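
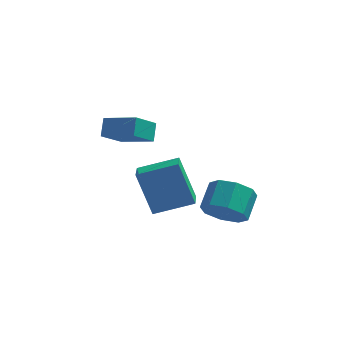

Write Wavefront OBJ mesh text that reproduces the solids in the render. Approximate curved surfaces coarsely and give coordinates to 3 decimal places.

v 2.532 -3.112 0.599
v 3.409 -3.155 0.363
v 3.626 -2.151 0.984
v 2.748 -2.108 1.221
v 3.028 -2.791 -0.092
v 3.245 -1.787 0.529
v 2.356 -2.615 -0.142
v 2.573 -1.611 0.479
v 1.787 -2.73 0.242
v 2.004 -1.726 0.863
v 1.654 -3.069 0.836
v 1.871 -2.065 1.457
v 2.035 -3.433 1.291
v 2.252 -2.429 1.912
v 2.707 -3.609 1.341
v 2.924 -2.605 1.962
v 3.276 -3.494 0.957
v 3.493 -2.49 1.578
v 0.128 -4.34 1.27
v -0.542 -3.892 2.98
v 0.043 -3.511 1.02
v -0.627 -3.063 2.73
v 1.607 -4.037 1.77
v 0.937 -3.589 3.48
v 1.522 -3.208 1.52
v 0.852 -2.76 3.23
v -1.91 1.015 1.152
v -2.536 0.218 1.965
v -1.904 1.627 1.756
v -2.531 0.83 2.569
v -0.569 0.49 1.671
v -1.196 -0.307 2.484
v -0.564 1.102 2.275
v -1.19 0.305 3.088
f 2 1 5
f 2 5 3
f 3 5 6
f 3 6 4
f 5 1 7
f 5 7 6
f 6 7 8
f 6 8 4
f 7 1 9
f 7 9 8
f 8 9 10
f 8 10 4
f 9 1 11
f 9 11 10
f 10 11 12
f 10 12 4
f 11 1 13
f 11 13 12
f 12 13 14
f 12 14 4
f 13 1 15
f 13 15 14
f 14 15 16
f 14 16 4
f 15 1 17
f 15 17 16
f 16 17 18
f 16 18 4
f 17 1 2
f 17 2 18
f 18 2 3
f 18 3 4
f 20 22 19
f 23 20 19
f 19 22 21
f 21 23 19
f 20 26 22
f 24 20 23
f 24 26 20
f 22 26 21
f 25 23 21
f 21 26 25
f 25 24 23
f 26 24 25
f 28 30 27
f 31 28 27
f 27 30 29
f 29 31 27
f 28 34 30
f 32 28 31
f 32 34 28
f 30 34 29
f 33 31 29
f 29 34 33
f 33 32 31
f 34 32 33



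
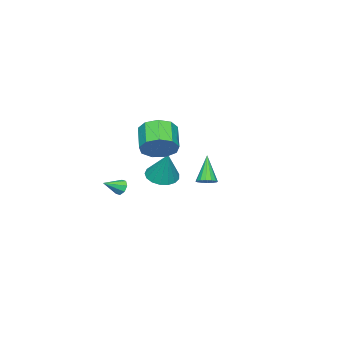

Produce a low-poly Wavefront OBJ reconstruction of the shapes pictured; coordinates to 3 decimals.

v 2.568 4.055 -0.049
v 2.806 4.464 0.19
v 1.852 3.645 1.369
v 2.568 4.564 0.099
v 2.329 4.528 -0.032
v 2.155 4.365 -0.167
v 2.091 4.12 -0.271
v 2.154 3.856 -0.315
v 2.329 3.646 -0.287
v 2.567 3.546 -0.196
v 2.806 3.582 -0.066
v 2.98 3.745 0.07
v 3.045 3.991 0.173
v 2.981 4.254 0.217
v -3.415 -2.264 -2.89
v -2.931 -1.587 -3.307
v -2.885 -1.556 -1.13
v -3.337 -1.412 -3.256
v -3.761 -1.431 -3.12
v -4.105 -1.642 -2.932
v -4.291 -1.994 -2.735
v -4.277 -2.409 -2.573
v -4.065 -2.79 -2.483
v -3.704 -3.05 -2.487
v -3.277 -3.131 -2.584
v -2.881 -3.012 -2.75
v -2.608 -2.722 -2.949
v -2.52 -2.327 -3.134
v -2.636 -1.918 -3.263
v -1.187 -3.383 -3.277
v -0.881 -3.243 -3.687
v -0.273 -3.877 -2.763
v -0.891 -2.959 -3.396
v -1.075 -2.924 -3.036
v -1.324 -3.157 -2.817
v -1.493 -3.522 -2.868
v -1.483 -3.806 -3.158
v -1.3 -3.841 -3.518
v -1.051 -3.608 -3.737
v -0.527 -0.599 0.257
v 0.229 -0.888 0.893
v -0.816 -1.63 1.799
v -1.573 -1.341 1.163
v -0.034 -0.267 1.098
v -1.079 -1.01 2.004
v -0.528 0.198 0.91
v -1.574 -0.544 1.815
v -1.022 0.291 0.415
v -2.067 -0.452 1.321
v -1.284 -0.033 -0.153
v -2.33 -0.775 0.753
v -1.192 -0.621 -0.529
v -2.238 -1.364 0.377
v -0.789 -1.199 -0.538
v -1.835 -1.942 0.368
v -0.264 -1.496 -0.174
v -1.309 -2.239 0.731
v 0.139 -1.373 0.391
v -0.907 -2.116 1.297
f 2 1 4
f 2 4 3
f 4 1 5
f 4 5 3
f 5 1 6
f 5 6 3
f 6 1 7
f 6 7 3
f 7 1 8
f 7 8 3
f 8 1 9
f 8 9 3
f 9 1 10
f 9 10 3
f 10 1 11
f 10 11 3
f 11 1 12
f 11 12 3
f 12 1 13
f 12 13 3
f 13 1 14
f 13 14 3
f 14 1 2
f 14 2 3
f 16 15 18
f 16 18 17
f 18 15 19
f 18 19 17
f 19 15 20
f 19 20 17
f 20 15 21
f 20 21 17
f 21 15 22
f 21 22 17
f 22 15 23
f 22 23 17
f 23 15 24
f 23 24 17
f 24 15 25
f 24 25 17
f 25 15 26
f 25 26 17
f 26 15 27
f 26 27 17
f 27 15 28
f 27 28 17
f 28 15 29
f 28 29 17
f 29 15 16
f 29 16 17
f 31 30 33
f 31 33 32
f 33 30 34
f 33 34 32
f 34 30 35
f 34 35 32
f 35 30 36
f 35 36 32
f 36 30 37
f 36 37 32
f 37 30 38
f 37 38 32
f 38 30 39
f 38 39 32
f 39 30 31
f 39 31 32
f 41 40 44
f 41 44 42
f 42 44 45
f 42 45 43
f 44 40 46
f 44 46 45
f 45 46 47
f 45 47 43
f 46 40 48
f 46 48 47
f 47 48 49
f 47 49 43
f 48 40 50
f 48 50 49
f 49 50 51
f 49 51 43
f 50 40 52
f 50 52 51
f 51 52 53
f 51 53 43
f 52 40 54
f 52 54 53
f 53 54 55
f 53 55 43
f 54 40 56
f 54 56 55
f 55 56 57
f 55 57 43
f 56 40 58
f 56 58 57
f 57 58 59
f 57 59 43
f 58 40 41
f 58 41 59
f 59 41 42
f 59 42 43



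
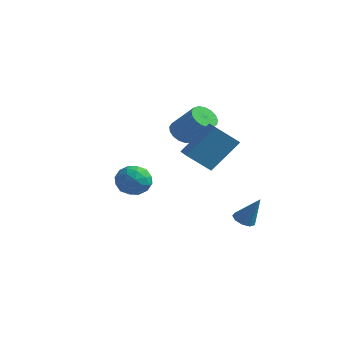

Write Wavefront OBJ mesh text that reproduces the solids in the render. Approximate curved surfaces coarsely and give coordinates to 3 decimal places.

v -0.755 1.318 2.188
v -0.249 1.634 1.686
v 1.101 1.639 3.051
v 0.595 1.322 3.552
v -0.412 1.929 1.846
v 0.938 1.934 3.211
v -0.654 2.084 2.085
v 0.696 2.089 3.45
v -0.919 2.063 2.347
v 0.432 2.068 3.712
v -1.146 1.872 2.573
v 0.204 1.877 3.937
v -1.284 1.553 2.71
v 0.066 1.558 4.075
v -1.301 1.181 2.728
v 0.05 1.185 4.093
v -1.192 0.84 2.622
v 0.158 0.844 3.987
v -0.984 0.608 2.416
v 0.366 0.613 3.781
v -0.723 0.539 2.158
v 0.627 0.544 3.523
v -0.469 0.648 1.907
v 0.881 0.653 3.272
v -0.281 0.911 1.72
v 1.069 0.916 3.085
v -0.202 1.267 1.64
v 1.149 1.271 3.005
v 2.158 2.49 -3.446
v 2.687 2.674 -3.757
v 2.962 2.73 -1.934
v 2.431 3.021 -3.676
v 2.048 3.119 -3.488
v 1.717 2.923 -3.281
v 1.591 2.524 -3.151
v 1.731 2.109 -3.159
v 2.071 1.872 -3.302
v 2.451 1.925 -3.512
v 2.694 2.241 -3.692
v -4.524 1.501 -1.759
v -3.696 1.999 -1.433
v -3.604 0.161 -2.047
v -2.776 0.659 -1.721
v -3.509 0.402 -1.06
v -4.078 1.23 -0.883
v -3.222 0.93 -2.597
v -3.791 1.758 -2.42
v -2.891 1.646 -1.952
v -3.069 1.32 -1.002
v -4.231 0.84 -2.478
v -4.409 0.514 -1.528
v -4.191 1.867 -1.571
v -3.109 0.293 -1.909
v -3.54 0.141 -1.521
v -3.054 0.435 -1.329
v -4.415 1.416 -1.247
v -3.928 1.709 -1.056
v -3.819 0.77 -0.836
v -3.372 0.451 -2.424
v -2.885 0.744 -2.233
v -4.246 1.725 -2.151
v -3.76 2.019 -1.959
v -3.481 1.39 -2.644
v -3.231 1.953 -1.684
v -2.69 1.166 -1.853
v -2.953 1.324 -2.368
v -3.287 1.811 -2.264
v -3.335 1.762 -1.126
v -2.795 0.974 -1.295
v -3.226 0.823 -0.906
v -3.56 1.31 -0.802
v -2.863 1.554 -1.43
v -4.505 1.186 -2.185
v -3.965 0.398 -2.354
v -3.74 0.85 -2.678
v -4.074 1.337 -2.574
v -4.61 0.994 -1.627
v -4.069 0.207 -1.796
v -4.013 0.349 -1.216
v -4.347 0.836 -1.112
v -4.437 0.606 -2.05
v 2.143 -0.737 1.244
v 1.367 -1.666 2.336
v 2.889 0.531 2.853
v 2.113 -0.398 3.945
v 2.847 -1.242 1.315
v 2.071 -2.171 2.407
v 3.593 0.026 2.924
v 2.817 -0.903 4.016
f 2 1 5
f 2 5 3
f 3 5 6
f 3 6 4
f 5 1 7
f 5 7 6
f 6 7 8
f 6 8 4
f 7 1 9
f 7 9 8
f 8 9 10
f 8 10 4
f 9 1 11
f 9 11 10
f 10 11 12
f 10 12 4
f 11 1 13
f 11 13 12
f 12 13 14
f 12 14 4
f 13 1 15
f 13 15 14
f 14 15 16
f 14 16 4
f 15 1 17
f 15 17 16
f 16 17 18
f 16 18 4
f 17 1 19
f 17 19 18
f 18 19 20
f 18 20 4
f 19 1 21
f 19 21 20
f 20 21 22
f 20 22 4
f 21 1 23
f 21 23 22
f 22 23 24
f 22 24 4
f 23 1 25
f 23 25 24
f 24 25 26
f 24 26 4
f 25 1 27
f 25 27 26
f 26 27 28
f 26 28 4
f 27 1 2
f 27 2 28
f 28 2 3
f 28 3 4
f 30 29 32
f 30 32 31
f 32 29 33
f 32 33 31
f 33 29 34
f 33 34 31
f 34 29 35
f 34 35 31
f 35 29 36
f 35 36 31
f 36 29 37
f 36 37 31
f 37 29 38
f 37 38 31
f 38 29 39
f 38 39 31
f 39 29 30
f 39 30 31
f 40 77 56
f 77 51 80
f 56 80 45
f 77 80 56
f 40 56 52
f 56 45 57
f 52 57 41
f 56 57 52
f 40 52 61
f 52 41 62
f 61 62 47
f 52 62 61
f 40 61 73
f 61 47 76
f 73 76 50
f 61 76 73
f 40 73 77
f 73 50 81
f 77 81 51
f 73 81 77
f 41 57 68
f 57 45 71
f 68 71 49
f 57 71 68
f 45 80 58
f 80 51 79
f 58 79 44
f 80 79 58
f 51 81 78
f 81 50 74
f 78 74 42
f 81 74 78
f 50 76 75
f 76 47 63
f 75 63 46
f 76 63 75
f 47 62 67
f 62 41 64
f 67 64 48
f 62 64 67
f 43 69 55
f 69 49 70
f 55 70 44
f 69 70 55
f 43 55 53
f 55 44 54
f 53 54 42
f 55 54 53
f 43 53 60
f 53 42 59
f 60 59 46
f 53 59 60
f 43 60 65
f 60 46 66
f 65 66 48
f 60 66 65
f 43 65 69
f 65 48 72
f 69 72 49
f 65 72 69
f 44 70 58
f 70 49 71
f 58 71 45
f 70 71 58
f 42 54 78
f 54 44 79
f 78 79 51
f 54 79 78
f 46 59 75
f 59 42 74
f 75 74 50
f 59 74 75
f 48 66 67
f 66 46 63
f 67 63 47
f 66 63 67
f 49 72 68
f 72 48 64
f 68 64 41
f 72 64 68
f 83 85 82
f 86 83 82
f 82 85 84
f 84 86 82
f 83 89 85
f 87 83 86
f 87 89 83
f 85 89 84
f 88 86 84
f 84 89 88
f 88 87 86
f 89 87 88



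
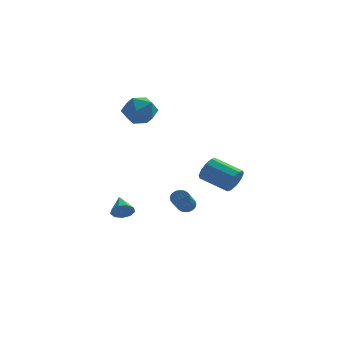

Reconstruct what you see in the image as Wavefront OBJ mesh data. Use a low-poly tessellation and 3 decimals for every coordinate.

v -2.496 1.348 3.853
v -1.644 1.77 3.176
v -1.716 -0.37 3.764
v -0.864 0.052 3.087
v -0.925 0.363 4.21
v -1.407 1.425 4.265
v -1.953 -0.025 2.675
v -2.435 1.037 2.73
v -1.309 0.922 2.448
v -0.673 1.161 3.397
v -2.687 0.239 3.543
v -2.051 0.478 4.492
v -2.593 -0.002 -4.274
v -2.196 0.394 -4.741
v -2.967 1.182 -3.586
v -2.663 0.347 -4.912
v -3.097 0.135 -4.784
v -3.296 -0.14 -4.418
v -3.165 -0.351 -3.984
v -2.767 -0.399 -3.687
v -2.288 -0.261 -3.664
v -1.951 -0.002 -3.927
v -1.915 0.257 -4.352
v 4.139 -3.197 -0.38
v 4.536 -2.943 0.315
v 2.937 -2.308 0.996
v 2.541 -2.563 0.3
v 4.546 -2.553 -0.027
v 2.947 -1.918 0.653
v 4.4 -2.408 -0.504
v 2.801 -1.774 0.177
v 4.155 -2.566 -0.934
v 2.556 -1.931 -0.253
v 3.904 -2.964 -1.152
v 2.305 -2.329 -0.471
v 3.743 -3.452 -1.076
v 2.144 -2.817 -0.395
v 3.733 -3.842 -0.733
v 2.134 -3.207 -0.053
v 3.879 -3.986 -0.257
v 2.28 -3.352 0.424
v 4.124 -3.829 0.173
v 2.525 -3.194 0.854
v 4.375 -3.431 0.391
v 2.776 -2.796 1.072
v 1.047 0.216 -3.62
v 1.576 0.319 -3.406
v 1.442 -1.472 -2.207
v 0.913 -1.576 -2.42
v 1.446 0.429 -3.257
v 1.312 -1.363 -2.058
v 1.255 0.506 -3.163
v 1.122 -1.286 -1.964
v 1.033 0.539 -3.138
v 0.899 -1.253 -1.939
v 0.812 0.523 -3.187
v 0.679 -1.269 -1.988
v 0.628 0.46 -3.302
v 0.494 -1.332 -2.103
v 0.507 0.36 -3.465
v 0.373 -1.432 -2.266
v 0.468 0.238 -3.651
v 0.334 -1.554 -2.452
v 0.518 0.112 -3.833
v 0.384 -1.679 -2.634
v 0.648 0.003 -3.982
v 0.514 -1.789 -2.783
v 0.838 -0.074 -4.076
v 0.705 -1.866 -2.877
v 1.061 -0.107 -4.101
v 0.927 -1.899 -2.902
v 1.281 -0.091 -4.052
v 1.148 -1.883 -2.853
v 1.466 -0.028 -3.937
v 1.332 -1.82 -2.738
v 1.587 0.072 -3.774
v 1.453 -1.72 -2.575
v 1.626 0.194 -3.588
v 1.492 -1.598 -2.389
f 1 12 6
f 1 6 2
f 1 2 8
f 1 8 11
f 1 11 12
f 2 6 10
f 6 12 5
f 12 11 3
f 11 8 7
f 8 2 9
f 4 10 5
f 4 5 3
f 4 3 7
f 4 7 9
f 4 9 10
f 5 10 6
f 3 5 12
f 7 3 11
f 9 7 8
f 10 9 2
f 14 13 16
f 14 16 15
f 16 13 17
f 16 17 15
f 17 13 18
f 17 18 15
f 18 13 19
f 18 19 15
f 19 13 20
f 19 20 15
f 20 13 21
f 20 21 15
f 21 13 22
f 21 22 15
f 22 13 23
f 22 23 15
f 23 13 14
f 23 14 15
f 25 24 28
f 25 28 26
f 26 28 29
f 26 29 27
f 28 24 30
f 28 30 29
f 29 30 31
f 29 31 27
f 30 24 32
f 30 32 31
f 31 32 33
f 31 33 27
f 32 24 34
f 32 34 33
f 33 34 35
f 33 35 27
f 34 24 36
f 34 36 35
f 35 36 37
f 35 37 27
f 36 24 38
f 36 38 37
f 37 38 39
f 37 39 27
f 38 24 40
f 38 40 39
f 39 40 41
f 39 41 27
f 40 24 42
f 40 42 41
f 41 42 43
f 41 43 27
f 42 24 44
f 42 44 43
f 43 44 45
f 43 45 27
f 44 24 25
f 44 25 45
f 45 25 26
f 45 26 27
f 47 46 50
f 47 50 48
f 48 50 51
f 48 51 49
f 50 46 52
f 50 52 51
f 51 52 53
f 51 53 49
f 52 46 54
f 52 54 53
f 53 54 55
f 53 55 49
f 54 46 56
f 54 56 55
f 55 56 57
f 55 57 49
f 56 46 58
f 56 58 57
f 57 58 59
f 57 59 49
f 58 46 60
f 58 60 59
f 59 60 61
f 59 61 49
f 60 46 62
f 60 62 61
f 61 62 63
f 61 63 49
f 62 46 64
f 62 64 63
f 63 64 65
f 63 65 49
f 64 46 66
f 64 66 65
f 65 66 67
f 65 67 49
f 66 46 68
f 66 68 67
f 67 68 69
f 67 69 49
f 68 46 70
f 68 70 69
f 69 70 71
f 69 71 49
f 70 46 72
f 70 72 71
f 71 72 73
f 71 73 49
f 72 46 74
f 72 74 73
f 73 74 75
f 73 75 49
f 74 46 76
f 74 76 75
f 75 76 77
f 75 77 49
f 76 46 78
f 76 78 77
f 77 78 79
f 77 79 49
f 78 46 47
f 78 47 79
f 79 47 48
f 79 48 49



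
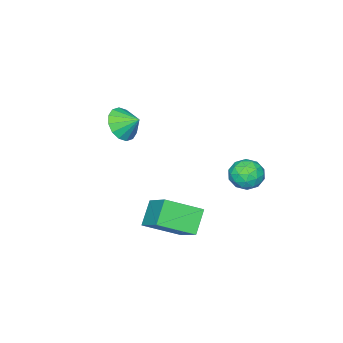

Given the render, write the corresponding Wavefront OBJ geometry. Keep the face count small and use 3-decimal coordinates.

v 0.454 1.659 -3.115
v 1.726 0.529 -2.339
v 1.089 3.127 -2.018
v 2.361 1.997 -1.242
v 1.359 2.003 -4.098
v 2.631 0.873 -3.322
v 1.994 3.471 -3.001
v 3.266 2.341 -2.225
v 0.003 -2.704 0.394
v 0.875 -2.747 0.815
v -0.223 -1.876 0.946
v 0.941 -2.459 0.409
v 0.755 -2.236 -0
v 0.368 -2.138 -0.305
v -0.118 -2.192 -0.422
v -0.571 -2.383 -0.32
v -0.87 -2.66 -0.027
v -0.936 -2.949 0.378
v -0.75 -3.172 0.788
v -0.363 -3.269 1.092
v 0.123 -3.215 1.209
v 0.576 -3.024 1.108
v -3.412 2.641 -2.8
v -2.891 2.328 -2.13
v -3.809 1.272 -3.13
v -3.288 0.959 -2.46
v -4.036 1.429 -2.268
v -3.791 2.275 -2.064
v -2.909 1.325 -3.196
v -2.664 2.171 -2.992
v -2.58 1.515 -2.375
v -3.276 1.579 -1.802
v -3.424 2.021 -3.458
v -4.12 2.085 -2.885
v -3.116 2.605 -2.436
v -3.584 0.995 -2.824
v -4.023 1.271 -2.711
v -3.717 1.088 -2.318
v -3.646 2.573 -2.397
v -3.339 2.389 -2.004
v -4.012 1.861 -2.085
v -3.361 1.211 -3.256
v -3.054 1.027 -2.863
v -2.983 2.512 -2.942
v -2.677 2.329 -2.549
v -2.688 1.739 -3.175
v -2.627 1.943 -2.187
v -2.861 1.138 -2.381
v -2.638 1.353 -2.813
v -2.494 1.851 -2.693
v -3.037 1.981 -1.85
v -3.27 1.176 -2.044
v -3.71 1.452 -1.931
v -3.566 1.949 -1.811
v -2.854 1.503 -1.994
v -3.43 2.424 -3.216
v -3.663 1.619 -3.41
v -3.134 1.651 -3.449
v -2.99 2.148 -3.329
v -3.839 2.462 -2.879
v -4.073 1.657 -3.073
v -4.206 1.749 -2.567
v -4.062 2.247 -2.447
v -3.846 2.097 -3.266
f 2 4 1
f 5 2 1
f 1 4 3
f 3 5 1
f 2 8 4
f 6 2 5
f 6 8 2
f 4 8 3
f 7 5 3
f 3 8 7
f 7 6 5
f 8 6 7
f 10 9 12
f 10 12 11
f 12 9 13
f 12 13 11
f 13 9 14
f 13 14 11
f 14 9 15
f 14 15 11
f 15 9 16
f 15 16 11
f 16 9 17
f 16 17 11
f 17 9 18
f 17 18 11
f 18 9 19
f 18 19 11
f 19 9 20
f 19 20 11
f 20 9 21
f 20 21 11
f 21 9 22
f 21 22 11
f 22 9 10
f 22 10 11
f 23 60 39
f 60 34 63
f 39 63 28
f 60 63 39
f 23 39 35
f 39 28 40
f 35 40 24
f 39 40 35
f 23 35 44
f 35 24 45
f 44 45 30
f 35 45 44
f 23 44 56
f 44 30 59
f 56 59 33
f 44 59 56
f 23 56 60
f 56 33 64
f 60 64 34
f 56 64 60
f 24 40 51
f 40 28 54
f 51 54 32
f 40 54 51
f 28 63 41
f 63 34 62
f 41 62 27
f 63 62 41
f 34 64 61
f 64 33 57
f 61 57 25
f 64 57 61
f 33 59 58
f 59 30 46
f 58 46 29
f 59 46 58
f 30 45 50
f 45 24 47
f 50 47 31
f 45 47 50
f 26 52 38
f 52 32 53
f 38 53 27
f 52 53 38
f 26 38 36
f 38 27 37
f 36 37 25
f 38 37 36
f 26 36 43
f 36 25 42
f 43 42 29
f 36 42 43
f 26 43 48
f 43 29 49
f 48 49 31
f 43 49 48
f 26 48 52
f 48 31 55
f 52 55 32
f 48 55 52
f 27 53 41
f 53 32 54
f 41 54 28
f 53 54 41
f 25 37 61
f 37 27 62
f 61 62 34
f 37 62 61
f 29 42 58
f 42 25 57
f 58 57 33
f 42 57 58
f 31 49 50
f 49 29 46
f 50 46 30
f 49 46 50
f 32 55 51
f 55 31 47
f 51 47 24
f 55 47 51



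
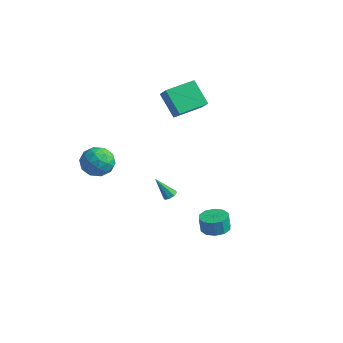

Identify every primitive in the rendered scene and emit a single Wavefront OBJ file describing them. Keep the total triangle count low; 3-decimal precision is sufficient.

v 2.953 0.143 -4.185
v 3.515 -0.608 -4.128
v 3.37 -0.634 -3.038
v 2.807 0.117 -3.095
v 3.844 -0.133 -4.073
v 3.699 -0.158 -2.983
v 3.833 0.448 -4.06
v 3.688 0.422 -2.97
v 3.485 0.912 -4.096
v 3.34 0.887 -3.006
v 2.934 1.082 -4.165
v 2.789 1.057 -3.075
v 2.39 0.894 -4.242
v 2.245 0.868 -3.152
v 2.061 0.418 -4.297
v 1.916 0.393 -3.207
v 2.072 -0.162 -4.31
v 1.927 -0.188 -3.22
v 2.42 -0.627 -4.274
v 2.275 -0.652 -3.184
v 2.971 -0.797 -4.205
v 2.826 -0.822 -3.115
v -3.598 -3.158 1.907
v -2.674 -2.916 1.255
v -3.206 -4.984 1.785
v -2.282 -4.742 1.133
v -2.292 -4.453 2.253
v -2.534 -3.324 2.329
v -3.346 -4.576 0.711
v -3.588 -3.447 0.787
v -2.517 -3.792 0.517
v -1.866 -3.716 1.47
v -4.014 -4.184 1.57
v -3.363 -4.108 2.523
v -3.17 -2.877 1.592
v -2.71 -5.023 1.448
v -2.716 -4.853 2.106
v -2.172 -4.711 1.724
v -3.089 -3.117 2.223
v -2.545 -2.974 1.84
v -2.321 -3.878 2.426
v -3.335 -4.926 1.2
v -2.791 -4.783 0.817
v -3.708 -3.189 1.316
v -3.164 -3.047 0.934
v -3.559 -4.022 0.614
v -2.535 -3.25 0.775
v -2.305 -4.323 0.703
v -2.93 -4.225 0.455
v -3.072 -3.562 0.499
v -2.152 -3.205 1.335
v -1.922 -4.278 1.263
v -1.928 -4.108 1.921
v -2.07 -3.445 1.966
v -2.061 -3.72 0.901
v -3.958 -3.622 1.777
v -3.728 -4.695 1.705
v -3.81 -4.455 1.074
v -3.952 -3.792 1.119
v -3.575 -3.577 2.337
v -3.345 -4.65 2.265
v -2.808 -4.338 2.541
v -2.95 -3.675 2.585
v -3.819 -4.18 2.139
v -2.783 2.986 1.91
v -4.175 3.301 3.325
v -2.075 4.912 2.178
v -3.467 5.227 3.593
v -1.913 2.533 2.867
v -3.305 2.848 4.282
v -1.205 4.459 3.135
v -2.597 4.774 4.55
v -1.743 1.409 -4.141
v -1.409 1.67 -3.857
v -2.597 0.971 -2.739
v -1.711 1.889 -3.972
v -2.031 1.827 -4.187
v -2.182 1.52 -4.375
v -2.076 1.148 -4.426
v -1.774 0.929 -4.311
v -1.454 0.991 -4.096
v -1.303 1.298 -3.908
f 2 1 5
f 2 5 3
f 3 5 6
f 3 6 4
f 5 1 7
f 5 7 6
f 6 7 8
f 6 8 4
f 7 1 9
f 7 9 8
f 8 9 10
f 8 10 4
f 9 1 11
f 9 11 10
f 10 11 12
f 10 12 4
f 11 1 13
f 11 13 12
f 12 13 14
f 12 14 4
f 13 1 15
f 13 15 14
f 14 15 16
f 14 16 4
f 15 1 17
f 15 17 16
f 16 17 18
f 16 18 4
f 17 1 19
f 17 19 18
f 18 19 20
f 18 20 4
f 19 1 21
f 19 21 20
f 20 21 22
f 20 22 4
f 21 1 2
f 21 2 22
f 22 2 3
f 22 3 4
f 23 60 39
f 60 34 63
f 39 63 28
f 60 63 39
f 23 39 35
f 39 28 40
f 35 40 24
f 39 40 35
f 23 35 44
f 35 24 45
f 44 45 30
f 35 45 44
f 23 44 56
f 44 30 59
f 56 59 33
f 44 59 56
f 23 56 60
f 56 33 64
f 60 64 34
f 56 64 60
f 24 40 51
f 40 28 54
f 51 54 32
f 40 54 51
f 28 63 41
f 63 34 62
f 41 62 27
f 63 62 41
f 34 64 61
f 64 33 57
f 61 57 25
f 64 57 61
f 33 59 58
f 59 30 46
f 58 46 29
f 59 46 58
f 30 45 50
f 45 24 47
f 50 47 31
f 45 47 50
f 26 52 38
f 52 32 53
f 38 53 27
f 52 53 38
f 26 38 36
f 38 27 37
f 36 37 25
f 38 37 36
f 26 36 43
f 36 25 42
f 43 42 29
f 36 42 43
f 26 43 48
f 43 29 49
f 48 49 31
f 43 49 48
f 26 48 52
f 48 31 55
f 52 55 32
f 48 55 52
f 27 53 41
f 53 32 54
f 41 54 28
f 53 54 41
f 25 37 61
f 37 27 62
f 61 62 34
f 37 62 61
f 29 42 58
f 42 25 57
f 58 57 33
f 42 57 58
f 31 49 50
f 49 29 46
f 50 46 30
f 49 46 50
f 32 55 51
f 55 31 47
f 51 47 24
f 55 47 51
f 66 68 65
f 69 66 65
f 65 68 67
f 67 69 65
f 66 72 68
f 70 66 69
f 70 72 66
f 68 72 67
f 71 69 67
f 67 72 71
f 71 70 69
f 72 70 71
f 74 73 76
f 74 76 75
f 76 73 77
f 76 77 75
f 77 73 78
f 77 78 75
f 78 73 79
f 78 79 75
f 79 73 80
f 79 80 75
f 80 73 81
f 80 81 75
f 81 73 82
f 81 82 75
f 82 73 74
f 82 74 75



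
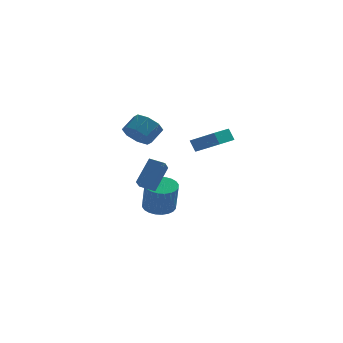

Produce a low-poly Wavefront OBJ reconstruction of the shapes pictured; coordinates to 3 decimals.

v 2.671 -3.383 2.443
v 2.356 -3.137 3.148
v 3.396 -2.477 2.45
v 3.081 -2.231 3.155
v 4.019 -4.469 3.425
v 3.704 -4.223 4.13
v 4.744 -3.563 3.432
v 4.429 -3.317 4.137
v -1.085 3.334 1.111
v -0.498 3.611 0.337
v 0.112 4.383 1.075
v -0.475 4.106 1.849
v -1.131 4.05 0.4
v -0.521 4.822 1.139
v -1.737 4.07 0.88
v -1.127 4.842 1.618
v -1.961 3.659 1.495
v -1.351 4.43 2.233
v -1.672 3.057 1.885
v -1.062 3.829 2.623
v -1.039 2.618 1.821
v -0.429 3.39 2.56
v -0.433 2.598 1.342
v 0.177 3.37 2.08
v -0.209 3.01 0.727
v 0.401 3.781 1.465
v -0.483 -1.785 -0.856
v -0.562 -2.829 -0.118
v 0.154 -0.834 0.559
v 0.075 -1.877 1.296
v 0.405 -2.023 -1.096
v 0.326 -3.066 -0.359
v 1.042 -1.071 0.318
v 0.963 -2.115 1.056
v 0.271 2.258 -4.007
v 1.054 2.84 -3.912
v 1.252 2.264 -2.018
v 0.469 1.682 -2.113
v 0.772 3.077 -3.811
v 0.97 2.501 -1.916
v 0.413 3.19 -3.739
v 0.612 2.614 -1.844
v 0.033 3.16 -3.708
v 0.232 2.585 -1.814
v -0.31 2.994 -3.723
v -0.112 2.418 -1.828
v -0.566 2.715 -3.781
v -0.368 2.139 -1.886
v -0.694 2.367 -3.873
v -0.496 1.791 -1.979
v -0.675 2.002 -3.986
v -0.477 1.426 -2.092
v -0.512 1.676 -4.102
v -0.314 1.1 -2.208
v -0.23 1.439 -4.204
v -0.032 0.863 -2.309
v 0.128 1.326 -4.276
v 0.327 0.75 -2.381
v 0.508 1.355 -4.306
v 0.707 0.78 -2.412
v 0.852 1.522 -4.292
v 1.05 0.946 -2.397
v 1.108 1.801 -4.234
v 1.306 1.225 -2.339
v 1.236 2.149 -4.141
v 1.434 1.573 -2.247
v 1.217 2.514 -4.028
v 1.415 1.938 -2.134
f 2 4 1
f 5 2 1
f 1 4 3
f 3 5 1
f 2 8 4
f 6 2 5
f 6 8 2
f 4 8 3
f 7 5 3
f 3 8 7
f 7 6 5
f 8 6 7
f 10 9 13
f 10 13 11
f 11 13 14
f 11 14 12
f 13 9 15
f 13 15 14
f 14 15 16
f 14 16 12
f 15 9 17
f 15 17 16
f 16 17 18
f 16 18 12
f 17 9 19
f 17 19 18
f 18 19 20
f 18 20 12
f 19 9 21
f 19 21 20
f 20 21 22
f 20 22 12
f 21 9 23
f 21 23 22
f 22 23 24
f 22 24 12
f 23 9 25
f 23 25 24
f 24 25 26
f 24 26 12
f 25 9 10
f 25 10 26
f 26 10 11
f 26 11 12
f 28 30 27
f 31 28 27
f 27 30 29
f 29 31 27
f 28 34 30
f 32 28 31
f 32 34 28
f 30 34 29
f 33 31 29
f 29 34 33
f 33 32 31
f 34 32 33
f 36 35 39
f 36 39 37
f 37 39 40
f 37 40 38
f 39 35 41
f 39 41 40
f 40 41 42
f 40 42 38
f 41 35 43
f 41 43 42
f 42 43 44
f 42 44 38
f 43 35 45
f 43 45 44
f 44 45 46
f 44 46 38
f 45 35 47
f 45 47 46
f 46 47 48
f 46 48 38
f 47 35 49
f 47 49 48
f 48 49 50
f 48 50 38
f 49 35 51
f 49 51 50
f 50 51 52
f 50 52 38
f 51 35 53
f 51 53 52
f 52 53 54
f 52 54 38
f 53 35 55
f 53 55 54
f 54 55 56
f 54 56 38
f 55 35 57
f 55 57 56
f 56 57 58
f 56 58 38
f 57 35 59
f 57 59 58
f 58 59 60
f 58 60 38
f 59 35 61
f 59 61 60
f 60 61 62
f 60 62 38
f 61 35 63
f 61 63 62
f 62 63 64
f 62 64 38
f 63 35 65
f 63 65 64
f 64 65 66
f 64 66 38
f 65 35 67
f 65 67 66
f 66 67 68
f 66 68 38
f 67 35 36
f 67 36 68
f 68 36 37
f 68 37 38



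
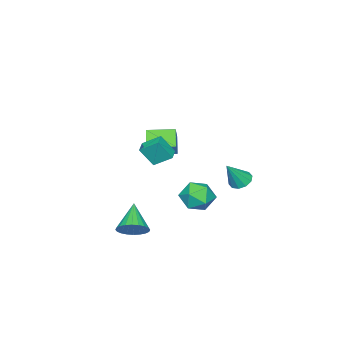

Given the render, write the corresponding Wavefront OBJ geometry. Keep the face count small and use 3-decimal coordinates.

v 3.49 4.34 1.751
v 4.457 3.787 1.438
v 2.603 3.633 0.262
v 3.57 3.08 -0.051
v 2.996 2.75 0.898
v 3.544 3.187 1.818
v 3.516 4.233 -0.118
v 4.064 4.67 0.802
v 4.473 3.721 0.283
v 4.151 2.804 0.911
v 2.909 4.616 0.789
v 2.587 3.699 1.417
v 3.171 0.52 2.813
v 2.741 1.558 3.543
v 3.981 0.924 2.715
v 3.551 1.962 3.445
v 3.649 -0.142 4.035
v 3.219 0.896 4.765
v 4.459 0.262 3.937
v 4.029 1.3 4.667
v 4.174 -0.479 -3.111
v 4.95 -0.831 -2.55
v 2.806 -1.421 -1.809
v 4.878 -0.482 -2.373
v 4.699 -0.133 -2.308
v 4.44 0.164 -2.365
v 4.141 0.363 -2.536
v 3.847 0.434 -2.795
v 3.602 0.365 -3.101
v 3.444 0.168 -3.409
v 3.398 -0.127 -3.672
v 3.47 -0.476 -3.849
v 3.649 -0.826 -3.914
v 3.908 -1.122 -3.856
v 4.207 -1.321 -3.685
v 4.501 -1.392 -3.427
v 4.746 -1.324 -3.121
v 4.903 -1.127 -2.813
v -4.097 -3.229 -1.082
v -4.933 -3.867 -0.084
v -3.054 -2.591 0.198
v -3.891 -3.229 1.197
v -3.049 -4.751 -1.177
v -3.886 -5.389 -0.178
v -2.007 -4.113 0.104
v -2.843 -4.751 1.102
v -1.337 3.398 -0.091
v -0.959 2.812 -0.461
v -0.303 3.082 1.471
v -0.711 3.225 -0.541
v -0.703 3.704 -0.449
v -0.937 4.067 -0.22
v -1.324 4.174 0.058
v -1.716 3.985 0.279
v -1.963 3.572 0.359
v -1.972 3.092 0.267
v -1.738 2.73 0.039
v -1.351 2.623 -0.239
f 1 12 6
f 1 6 2
f 1 2 8
f 1 8 11
f 1 11 12
f 2 6 10
f 6 12 5
f 12 11 3
f 11 8 7
f 8 2 9
f 4 10 5
f 4 5 3
f 4 3 7
f 4 7 9
f 4 9 10
f 5 10 6
f 3 5 12
f 7 3 11
f 9 7 8
f 10 9 2
f 14 16 13
f 17 14 13
f 13 16 15
f 15 17 13
f 14 20 16
f 18 14 17
f 18 20 14
f 16 20 15
f 19 17 15
f 15 20 19
f 19 18 17
f 20 18 19
f 22 21 24
f 22 24 23
f 24 21 25
f 24 25 23
f 25 21 26
f 25 26 23
f 26 21 27
f 26 27 23
f 27 21 28
f 27 28 23
f 28 21 29
f 28 29 23
f 29 21 30
f 29 30 23
f 30 21 31
f 30 31 23
f 31 21 32
f 31 32 23
f 32 21 33
f 32 33 23
f 33 21 34
f 33 34 23
f 34 21 35
f 34 35 23
f 35 21 36
f 35 36 23
f 36 21 37
f 36 37 23
f 37 21 38
f 37 38 23
f 38 21 22
f 38 22 23
f 40 42 39
f 43 40 39
f 39 42 41
f 41 43 39
f 40 46 42
f 44 40 43
f 44 46 40
f 42 46 41
f 45 43 41
f 41 46 45
f 45 44 43
f 46 44 45
f 48 47 50
f 48 50 49
f 50 47 51
f 50 51 49
f 51 47 52
f 51 52 49
f 52 47 53
f 52 53 49
f 53 47 54
f 53 54 49
f 54 47 55
f 54 55 49
f 55 47 56
f 55 56 49
f 56 47 57
f 56 57 49
f 57 47 58
f 57 58 49
f 58 47 48
f 58 48 49



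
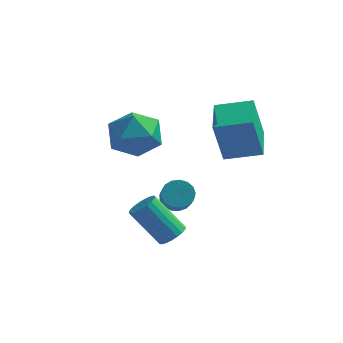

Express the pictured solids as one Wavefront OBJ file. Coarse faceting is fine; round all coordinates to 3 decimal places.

v 1.388 1.855 -4.12
v 1.864 1.641 -4.54
v 2.267 0.532 -3.521
v 1.792 0.745 -3.1
v 2.013 1.861 -4.361
v 2.417 0.751 -3.341
v 2.02 2.079 -4.126
v 2.423 0.969 -3.106
v 1.881 2.246 -3.889
v 2.285 1.136 -2.87
v 1.63 2.323 -3.706
v 2.033 1.213 -2.686
v 1.323 2.293 -3.617
v 1.727 1.183 -2.598
v 1.031 2.163 -3.643
v 1.435 1.053 -2.624
v 0.821 1.962 -3.779
v 1.225 0.852 -2.759
v 0.741 1.736 -3.993
v 1.145 0.627 -2.973
v 0.809 1.538 -4.235
v 1.213 0.428 -3.216
v 1.01 1.412 -4.451
v 1.413 0.303 -3.432
v 1.297 1.388 -4.592
v 1.701 0.278 -3.572
v 1.605 1.471 -4.624
v 2.009 0.361 -3.604
v 1.962 -0.629 -4.55
v 2.41 -0.35 -4.187
v 1.165 -0.253 -2.728
v 0.718 -0.531 -3.09
v 2.292 -0.14 -4.301
v 1.048 -0.043 -2.842
v 2.118 -0.015 -4.458
v 0.874 0.083 -2.999
v 1.917 0.004 -4.631
v 0.672 0.102 -3.172
v 1.723 -0.086 -4.79
v 0.479 0.012 -3.331
v 1.571 -0.27 -4.907
v 0.327 -0.172 -3.448
v 1.487 -0.516 -4.963
v 0.242 -0.419 -3.504
v 1.484 -0.782 -4.947
v 0.24 -0.684 -3.488
v 1.565 -1.021 -4.862
v 0.32 -0.923 -3.403
v 1.714 -1.192 -4.724
v 0.469 -1.095 -3.265
v 1.906 -1.266 -4.555
v 0.662 -1.169 -3.096
v 2.108 -1.23 -4.385
v 0.863 -1.132 -2.926
v 2.284 -1.09 -4.244
v 1.04 -0.992 -2.785
v 2.405 -0.87 -4.156
v 1.161 -0.772 -2.697
v 2.45 -0.608 -4.135
v 1.205 -0.511 -2.676
v 3.22 2.13 -1.744
v 2.84 1.857 0.17
v 2.811 3.885 -1.575
v 2.431 3.612 0.339
v 4.729 2.448 -1.399
v 4.349 2.175 0.515
v 4.32 4.203 -1.23
v 3.94 3.93 0.684
v -1.122 4.162 -0.974
v -0.466 4.388 -2.016
v -0.994 2.172 -1.324
v -0.338 2.398 -2.366
v 0.17 2.627 -1.245
v 0.09 3.857 -1.029
v -1.55 2.703 -2.311
v -1.63 3.933 -2.095
v -0.731 3.486 -2.842
v 0.332 3.439 -2.184
v -1.792 3.121 -1.156
v -0.729 3.074 -0.498
f 2 1 5
f 2 5 3
f 3 5 6
f 3 6 4
f 5 1 7
f 5 7 6
f 6 7 8
f 6 8 4
f 7 1 9
f 7 9 8
f 8 9 10
f 8 10 4
f 9 1 11
f 9 11 10
f 10 11 12
f 10 12 4
f 11 1 13
f 11 13 12
f 12 13 14
f 12 14 4
f 13 1 15
f 13 15 14
f 14 15 16
f 14 16 4
f 15 1 17
f 15 17 16
f 16 17 18
f 16 18 4
f 17 1 19
f 17 19 18
f 18 19 20
f 18 20 4
f 19 1 21
f 19 21 20
f 20 21 22
f 20 22 4
f 21 1 23
f 21 23 22
f 22 23 24
f 22 24 4
f 23 1 25
f 23 25 24
f 24 25 26
f 24 26 4
f 25 1 27
f 25 27 26
f 26 27 28
f 26 28 4
f 27 1 2
f 27 2 28
f 28 2 3
f 28 3 4
f 30 29 33
f 30 33 31
f 31 33 34
f 31 34 32
f 33 29 35
f 33 35 34
f 34 35 36
f 34 36 32
f 35 29 37
f 35 37 36
f 36 37 38
f 36 38 32
f 37 29 39
f 37 39 38
f 38 39 40
f 38 40 32
f 39 29 41
f 39 41 40
f 40 41 42
f 40 42 32
f 41 29 43
f 41 43 42
f 42 43 44
f 42 44 32
f 43 29 45
f 43 45 44
f 44 45 46
f 44 46 32
f 45 29 47
f 45 47 46
f 46 47 48
f 46 48 32
f 47 29 49
f 47 49 48
f 48 49 50
f 48 50 32
f 49 29 51
f 49 51 50
f 50 51 52
f 50 52 32
f 51 29 53
f 51 53 52
f 52 53 54
f 52 54 32
f 53 29 55
f 53 55 54
f 54 55 56
f 54 56 32
f 55 29 57
f 55 57 56
f 56 57 58
f 56 58 32
f 57 29 59
f 57 59 58
f 58 59 60
f 58 60 32
f 59 29 30
f 59 30 60
f 60 30 31
f 60 31 32
f 62 64 61
f 65 62 61
f 61 64 63
f 63 65 61
f 62 68 64
f 66 62 65
f 66 68 62
f 64 68 63
f 67 65 63
f 63 68 67
f 67 66 65
f 68 66 67
f 69 80 74
f 69 74 70
f 69 70 76
f 69 76 79
f 69 79 80
f 70 74 78
f 74 80 73
f 80 79 71
f 79 76 75
f 76 70 77
f 72 78 73
f 72 73 71
f 72 71 75
f 72 75 77
f 72 77 78
f 73 78 74
f 71 73 80
f 75 71 79
f 77 75 76
f 78 77 70



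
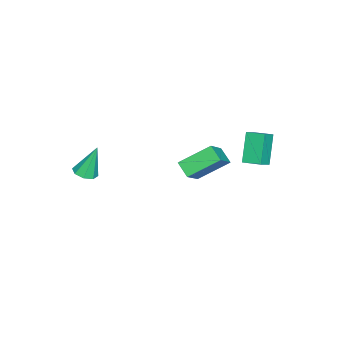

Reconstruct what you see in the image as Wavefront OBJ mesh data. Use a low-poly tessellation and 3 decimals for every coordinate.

v 2.879 -3.45 1.953
v 3.528 -3.269 2.039
v 2.501 -2.93 3.687
v 3.235 -2.879 1.859
v 2.733 -2.824 1.733
v 2.316 -3.135 1.736
v 2.229 -3.632 1.866
v 2.522 -4.022 2.047
v 3.024 -4.077 2.172
v 3.441 -3.766 2.169
v -2.697 3.328 0.375
v -3.783 3.164 1.9
v -2.558 4.368 0.586
v -3.645 4.204 2.111
v -1.915 3.116 0.909
v -3.002 2.952 2.434
v -1.777 4.156 1.12
v -2.863 3.992 2.645
v -3.322 -0.265 -1.27
v -1.977 -0.362 -0.108
v -4.171 1.236 -0.161
v -2.826 1.138 1.001
v -2.794 0.442 -1.821
v -1.449 0.344 -0.659
v -3.643 1.942 -0.712
v -2.298 1.845 0.45
f 2 1 4
f 2 4 3
f 4 1 5
f 4 5 3
f 5 1 6
f 5 6 3
f 6 1 7
f 6 7 3
f 7 1 8
f 7 8 3
f 8 1 9
f 8 9 3
f 9 1 10
f 9 10 3
f 10 1 2
f 10 2 3
f 12 14 11
f 15 12 11
f 11 14 13
f 13 15 11
f 12 18 14
f 16 12 15
f 16 18 12
f 14 18 13
f 17 15 13
f 13 18 17
f 17 16 15
f 18 16 17
f 20 22 19
f 23 20 19
f 19 22 21
f 21 23 19
f 20 26 22
f 24 20 23
f 24 26 20
f 22 26 21
f 25 23 21
f 21 26 25
f 25 24 23
f 26 24 25



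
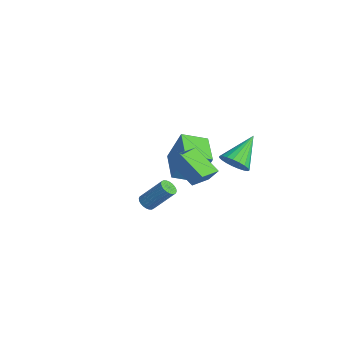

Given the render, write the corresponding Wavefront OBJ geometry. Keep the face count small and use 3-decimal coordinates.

v 2.436 -3.666 -0.76
v 2.894 -3.909 -0.798
v 3.522 -2.937 0.541
v 3.064 -2.694 0.58
v 2.922 -3.752 -0.925
v 3.55 -2.781 0.415
v 2.875 -3.583 -1.026
v 3.503 -2.611 0.314
v 2.762 -3.426 -1.087
v 3.39 -2.454 0.253
v 2.599 -3.305 -1.098
v 3.227 -2.334 0.242
v 2.411 -3.24 -1.057
v 3.039 -2.268 0.283
v 2.227 -3.239 -0.971
v 2.855 -2.268 0.368
v 2.075 -3.303 -0.854
v 2.703 -2.332 0.486
v 1.978 -3.423 -0.721
v 2.606 -2.451 0.618
v 1.95 -3.579 -0.595
v 2.578 -2.608 0.745
v 1.997 -3.749 -0.494
v 2.625 -2.777 0.846
v 2.11 -3.906 -0.433
v 2.738 -2.934 0.907
v 2.273 -4.026 -0.422
v 2.901 -3.055 0.918
v 2.461 -4.092 -0.463
v 3.089 -3.12 0.877
v 2.645 -4.092 -0.548
v 3.273 -3.121 0.791
v 2.797 -4.028 -0.666
v 3.425 -3.057 0.674
v -1.817 -0.419 -1.39
v -1.497 0.021 -0.623
v -2.593 0.95 -1.851
v -2.273 1.39 -1.084
v -0.167 0.17 -2.416
v 0.153 0.61 -1.649
v -0.943 1.539 -2.877
v -0.623 1.979 -2.11
v 2.776 1.168 1.023
v 3.148 1.787 0.486
v 1.964 2.692 2.217
v 2.815 1.736 0.325
v 2.474 1.585 0.285
v 2.186 1.363 0.372
v 2 1.107 0.572
v 1.948 0.862 0.85
v 2.04 0.669 1.157
v 2.258 0.563 1.442
v 2.567 0.562 1.654
v 2.912 0.665 1.756
v 3.233 0.855 1.732
v 3.475 1.1 1.586
v 3.597 1.356 1.341
v 3.577 1.58 1.042
v 3.418 1.732 0.74
v -5.41 1.116 -3.78
v -4.901 1.744 -1.766
v -5.002 2.591 -4.342
v -4.493 3.218 -2.328
v -3.447 0.462 -4.072
v -2.938 1.089 -2.058
v -3.039 1.936 -4.634
v -2.53 2.564 -2.62
f 2 1 5
f 2 5 3
f 3 5 6
f 3 6 4
f 5 1 7
f 5 7 6
f 6 7 8
f 6 8 4
f 7 1 9
f 7 9 8
f 8 9 10
f 8 10 4
f 9 1 11
f 9 11 10
f 10 11 12
f 10 12 4
f 11 1 13
f 11 13 12
f 12 13 14
f 12 14 4
f 13 1 15
f 13 15 14
f 14 15 16
f 14 16 4
f 15 1 17
f 15 17 16
f 16 17 18
f 16 18 4
f 17 1 19
f 17 19 18
f 18 19 20
f 18 20 4
f 19 1 21
f 19 21 20
f 20 21 22
f 20 22 4
f 21 1 23
f 21 23 22
f 22 23 24
f 22 24 4
f 23 1 25
f 23 25 24
f 24 25 26
f 24 26 4
f 25 1 27
f 25 27 26
f 26 27 28
f 26 28 4
f 27 1 29
f 27 29 28
f 28 29 30
f 28 30 4
f 29 1 31
f 29 31 30
f 30 31 32
f 30 32 4
f 31 1 33
f 31 33 32
f 32 33 34
f 32 34 4
f 33 1 2
f 33 2 34
f 34 2 3
f 34 3 4
f 36 38 35
f 39 36 35
f 35 38 37
f 37 39 35
f 36 42 38
f 40 36 39
f 40 42 36
f 38 42 37
f 41 39 37
f 37 42 41
f 41 40 39
f 42 40 41
f 44 43 46
f 44 46 45
f 46 43 47
f 46 47 45
f 47 43 48
f 47 48 45
f 48 43 49
f 48 49 45
f 49 43 50
f 49 50 45
f 50 43 51
f 50 51 45
f 51 43 52
f 51 52 45
f 52 43 53
f 52 53 45
f 53 43 54
f 53 54 45
f 54 43 55
f 54 55 45
f 55 43 56
f 55 56 45
f 56 43 57
f 56 57 45
f 57 43 58
f 57 58 45
f 58 43 59
f 58 59 45
f 59 43 44
f 59 44 45
f 61 63 60
f 64 61 60
f 60 63 62
f 62 64 60
f 61 67 63
f 65 61 64
f 65 67 61
f 63 67 62
f 66 64 62
f 62 67 66
f 66 65 64
f 67 65 66



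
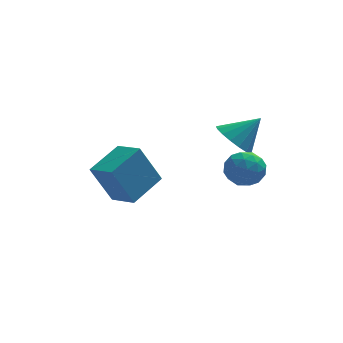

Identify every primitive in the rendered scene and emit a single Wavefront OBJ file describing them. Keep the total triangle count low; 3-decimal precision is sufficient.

v 0.594 -0.834 -0.426
v 1.416 -0.463 -0.675
v 0.784 -1.937 -1.445
v 1.606 -1.566 -1.694
v 1.507 -1.964 -0.853
v 1.39 -1.282 -0.223
v 0.81 -1.118 -1.897
v 0.693 -0.436 -1.267
v 1.55 -0.639 -1.584
v 1.981 -1.161 -0.938
v 0.219 -1.239 -1.182
v 0.65 -1.761 -0.536
v 0.988 -0.551 -0.461
v 1.212 -1.849 -1.659
v 1.154 -2.082 -1.165
v 1.637 -1.864 -1.311
v 0.973 -1.033 -0.195
v 1.456 -0.815 -0.341
v 1.51 -1.697 -0.446
v 0.744 -1.585 -1.779
v 1.227 -1.367 -1.925
v 0.563 -0.536 -0.809
v 1.046 -0.318 -0.955
v 0.69 -0.703 -1.674
v 1.55 -0.437 -1.142
v 1.662 -1.085 -1.741
v 1.194 -0.822 -1.86
v 1.125 -0.421 -1.49
v 1.804 -0.744 -0.762
v 1.915 -1.392 -1.361
v 1.857 -1.626 -0.867
v 1.788 -1.225 -0.496
v 1.882 -0.847 -1.297
v 0.285 -1.008 -0.759
v 0.396 -1.656 -1.358
v 0.412 -1.175 -1.624
v 0.343 -0.774 -1.253
v 0.538 -1.315 -0.379
v 0.65 -1.963 -0.978
v 1.075 -1.979 -0.63
v 1.006 -1.578 -0.26
v 0.318 -1.553 -0.823
v -4.025 2.464 -4.771
v -4.96 2.463 -2.834
v -2.697 3.724 -4.129
v -3.632 3.723 -2.193
v -3.188 1.377 -4.367
v -4.123 1.376 -2.431
v -1.86 2.637 -3.726
v -2.795 2.636 -1.789
v 0.875 0.369 -0.242
v 1.314 1.069 -0.84
v 2.025 0.591 0.862
v 1.002 1.328 -0.567
v 0.661 1.366 -0.22
v 0.369 1.176 0.122
v 0.193 0.801 0.381
v 0.173 0.328 0.497
v 0.314 -0.137 0.443
v 0.584 -0.485 0.233
v 0.92 -0.638 -0.087
v 1.246 -0.56 -0.442
v 1.487 -0.269 -0.751
v 1.588 0.168 -0.944
v 1.525 0.651 -0.976
f 1 38 17
f 38 12 41
f 17 41 6
f 38 41 17
f 1 17 13
f 17 6 18
f 13 18 2
f 17 18 13
f 1 13 22
f 13 2 23
f 22 23 8
f 13 23 22
f 1 22 34
f 22 8 37
f 34 37 11
f 22 37 34
f 1 34 38
f 34 11 42
f 38 42 12
f 34 42 38
f 2 18 29
f 18 6 32
f 29 32 10
f 18 32 29
f 6 41 19
f 41 12 40
f 19 40 5
f 41 40 19
f 12 42 39
f 42 11 35
f 39 35 3
f 42 35 39
f 11 37 36
f 37 8 24
f 36 24 7
f 37 24 36
f 8 23 28
f 23 2 25
f 28 25 9
f 23 25 28
f 4 30 16
f 30 10 31
f 16 31 5
f 30 31 16
f 4 16 14
f 16 5 15
f 14 15 3
f 16 15 14
f 4 14 21
f 14 3 20
f 21 20 7
f 14 20 21
f 4 21 26
f 21 7 27
f 26 27 9
f 21 27 26
f 4 26 30
f 26 9 33
f 30 33 10
f 26 33 30
f 5 31 19
f 31 10 32
f 19 32 6
f 31 32 19
f 3 15 39
f 15 5 40
f 39 40 12
f 15 40 39
f 7 20 36
f 20 3 35
f 36 35 11
f 20 35 36
f 9 27 28
f 27 7 24
f 28 24 8
f 27 24 28
f 10 33 29
f 33 9 25
f 29 25 2
f 33 25 29
f 44 46 43
f 47 44 43
f 43 46 45
f 45 47 43
f 44 50 46
f 48 44 47
f 48 50 44
f 46 50 45
f 49 47 45
f 45 50 49
f 49 48 47
f 50 48 49
f 52 51 54
f 52 54 53
f 54 51 55
f 54 55 53
f 55 51 56
f 55 56 53
f 56 51 57
f 56 57 53
f 57 51 58
f 57 58 53
f 58 51 59
f 58 59 53
f 59 51 60
f 59 60 53
f 60 51 61
f 60 61 53
f 61 51 62
f 61 62 53
f 62 51 63
f 62 63 53
f 63 51 64
f 63 64 53
f 64 51 65
f 64 65 53
f 65 51 52
f 65 52 53



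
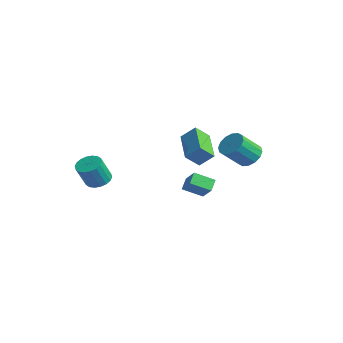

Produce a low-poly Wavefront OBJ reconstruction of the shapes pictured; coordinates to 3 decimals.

v -2.516 2.816 -2.666
v -3.073 1.794 -2.086
v -2.95 3.347 -2.146
v -3.506 2.325 -1.567
v -1.594 2.775 -1.853
v -2.15 1.753 -1.274
v -2.027 3.306 -1.334
v -2.584 2.284 -0.754
v 0.376 3.933 1.281
v 0.955 3.499 0.836
v 0.924 2.313 1.954
v 0.344 2.747 2.399
v 1.188 3.752 1.111
v 1.157 2.565 2.228
v 1.204 4.053 1.431
v 1.173 2.866 2.549
v 0.997 4.322 1.712
v 0.966 3.136 2.829
v 0.624 4.487 1.876
v 0.593 3.301 2.994
v 0.184 4.504 1.882
v 0.153 3.317 2.999
v -0.204 4.367 1.726
v -0.235 3.181 2.844
v -0.437 4.115 1.452
v -0.468 2.928 2.569
v -0.453 3.814 1.131
v -0.484 2.627 2.249
v -0.246 3.544 0.851
v -0.277 2.358 1.968
v 0.127 3.379 0.686
v 0.096 2.193 1.804
v 0.567 3.363 0.681
v 0.536 2.176 1.798
v 2.417 -0.49 2.282
v 2.31 -1.279 2.997
v 0.609 0.339 2.925
v 0.502 -0.45 3.64
v 2.938 0.09 3
v 2.831 -0.699 3.715
v 1.13 0.919 3.643
v 1.023 0.13 4.358
v -3.796 -2.985 -0.513
v -3.032 -2.932 -0.592
v -2.84 -3.642 0.794
v -3.604 -3.695 0.873
v -3.113 -2.64 -0.432
v -2.92 -3.351 0.955
v -3.328 -2.417 -0.287
v -3.136 -3.127 1.099
v -3.637 -2.306 -0.187
v -3.444 -3.016 1.199
v -3.977 -2.329 -0.152
v -3.784 -3.04 1.234
v -4.281 -2.482 -0.188
v -4.088 -3.193 1.198
v -4.49 -2.735 -0.289
v -4.297 -3.446 1.098
v -4.56 -3.038 -0.434
v -4.368 -3.748 0.952
v -4.48 -3.329 -0.595
v -4.287 -4.04 0.792
v -4.264 -3.553 -0.739
v -4.072 -4.263 0.647
v -3.956 -3.664 -0.839
v -3.763 -4.374 0.547
v -3.616 -3.64 -0.874
v -3.423 -4.351 0.512
v -3.312 -3.487 -0.838
v -3.119 -4.198 0.548
v -3.103 -3.234 -0.738
v -2.91 -3.945 0.649
f 2 4 1
f 5 2 1
f 1 4 3
f 3 5 1
f 2 8 4
f 6 2 5
f 6 8 2
f 4 8 3
f 7 5 3
f 3 8 7
f 7 6 5
f 8 6 7
f 10 9 13
f 10 13 11
f 11 13 14
f 11 14 12
f 13 9 15
f 13 15 14
f 14 15 16
f 14 16 12
f 15 9 17
f 15 17 16
f 16 17 18
f 16 18 12
f 17 9 19
f 17 19 18
f 18 19 20
f 18 20 12
f 19 9 21
f 19 21 20
f 20 21 22
f 20 22 12
f 21 9 23
f 21 23 22
f 22 23 24
f 22 24 12
f 23 9 25
f 23 25 24
f 24 25 26
f 24 26 12
f 25 9 27
f 25 27 26
f 26 27 28
f 26 28 12
f 27 9 29
f 27 29 28
f 28 29 30
f 28 30 12
f 29 9 31
f 29 31 30
f 30 31 32
f 30 32 12
f 31 9 33
f 31 33 32
f 32 33 34
f 32 34 12
f 33 9 10
f 33 10 34
f 34 10 11
f 34 11 12
f 36 38 35
f 39 36 35
f 35 38 37
f 37 39 35
f 36 42 38
f 40 36 39
f 40 42 36
f 38 42 37
f 41 39 37
f 37 42 41
f 41 40 39
f 42 40 41
f 44 43 47
f 44 47 45
f 45 47 48
f 45 48 46
f 47 43 49
f 47 49 48
f 48 49 50
f 48 50 46
f 49 43 51
f 49 51 50
f 50 51 52
f 50 52 46
f 51 43 53
f 51 53 52
f 52 53 54
f 52 54 46
f 53 43 55
f 53 55 54
f 54 55 56
f 54 56 46
f 55 43 57
f 55 57 56
f 56 57 58
f 56 58 46
f 57 43 59
f 57 59 58
f 58 59 60
f 58 60 46
f 59 43 61
f 59 61 60
f 60 61 62
f 60 62 46
f 61 43 63
f 61 63 62
f 62 63 64
f 62 64 46
f 63 43 65
f 63 65 64
f 64 65 66
f 64 66 46
f 65 43 67
f 65 67 66
f 66 67 68
f 66 68 46
f 67 43 69
f 67 69 68
f 68 69 70
f 68 70 46
f 69 43 71
f 69 71 70
f 70 71 72
f 70 72 46
f 71 43 44
f 71 44 72
f 72 44 45
f 72 45 46



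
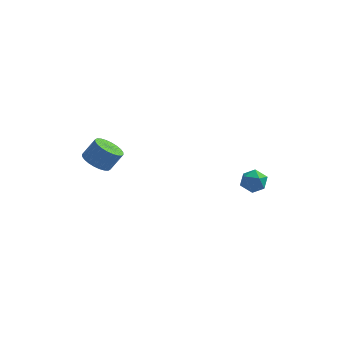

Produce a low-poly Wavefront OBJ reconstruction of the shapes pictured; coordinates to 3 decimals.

v 3.693 3.635 -2.48
v 4.357 3.108 -2.273
v 2.903 2.512 -2.807
v 3.567 1.985 -2.6
v 3.154 2.432 -1.975
v 3.642 3.126 -1.773
v 3.618 2.494 -3.307
v 4.106 3.188 -3.105
v 4.311 2.403 -2.785
v 4.024 2.364 -1.961
v 3.236 3.256 -3.119
v 2.949 3.217 -2.295
v -4.093 -2.339 1.291
v -3.61 -1.736 0.792
v -2.964 -1.378 1.849
v -3.447 -1.981 2.349
v -3.889 -1.535 0.894
v -3.243 -1.177 1.951
v -4.199 -1.456 1.057
v -3.553 -1.098 2.114
v -4.493 -1.511 1.255
v -3.846 -1.153 2.313
v -4.726 -1.693 1.459
v -4.08 -1.335 2.517
v -4.863 -1.973 1.638
v -4.216 -1.614 2.695
v -4.882 -2.308 1.763
v -4.236 -1.95 2.821
v -4.782 -2.649 1.817
v -4.135 -2.29 2.874
v -4.576 -2.942 1.791
v -3.93 -2.584 2.848
v -4.297 -3.143 1.689
v -3.651 -2.785 2.746
v -3.987 -3.222 1.526
v -3.341 -2.864 2.583
v -3.694 -3.167 1.327
v -3.047 -2.809 2.385
v -3.46 -2.985 1.123
v -2.814 -2.627 2.181
v -3.324 -2.706 0.945
v -2.677 -2.347 2.002
v -3.304 -2.37 0.819
v -2.658 -2.012 1.877
v -3.405 -2.03 0.766
v -2.758 -1.671 1.823
f 1 12 6
f 1 6 2
f 1 2 8
f 1 8 11
f 1 11 12
f 2 6 10
f 6 12 5
f 12 11 3
f 11 8 7
f 8 2 9
f 4 10 5
f 4 5 3
f 4 3 7
f 4 7 9
f 4 9 10
f 5 10 6
f 3 5 12
f 7 3 11
f 9 7 8
f 10 9 2
f 14 13 17
f 14 17 15
f 15 17 18
f 15 18 16
f 17 13 19
f 17 19 18
f 18 19 20
f 18 20 16
f 19 13 21
f 19 21 20
f 20 21 22
f 20 22 16
f 21 13 23
f 21 23 22
f 22 23 24
f 22 24 16
f 23 13 25
f 23 25 24
f 24 25 26
f 24 26 16
f 25 13 27
f 25 27 26
f 26 27 28
f 26 28 16
f 27 13 29
f 27 29 28
f 28 29 30
f 28 30 16
f 29 13 31
f 29 31 30
f 30 31 32
f 30 32 16
f 31 13 33
f 31 33 32
f 32 33 34
f 32 34 16
f 33 13 35
f 33 35 34
f 34 35 36
f 34 36 16
f 35 13 37
f 35 37 36
f 36 37 38
f 36 38 16
f 37 13 39
f 37 39 38
f 38 39 40
f 38 40 16
f 39 13 41
f 39 41 40
f 40 41 42
f 40 42 16
f 41 13 43
f 41 43 42
f 42 43 44
f 42 44 16
f 43 13 45
f 43 45 44
f 44 45 46
f 44 46 16
f 45 13 14
f 45 14 46
f 46 14 15
f 46 15 16



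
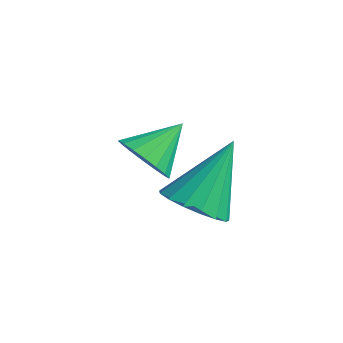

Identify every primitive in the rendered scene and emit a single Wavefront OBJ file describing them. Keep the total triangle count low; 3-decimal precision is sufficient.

v -1.136 0.753 2.854
v -0.531 0.978 2.301
v -0.864 1.927 3.626
v -0.84 1.143 2.159
v -1.208 1.231 2.154
v -1.561 1.224 2.289
v -1.831 1.124 2.535
v -1.962 0.951 2.844
v -1.93 0.739 3.156
v -1.74 0.529 3.408
v -1.431 0.364 3.55
v -1.063 0.276 3.554
v -0.71 0.283 3.42
v -0.44 0.383 3.173
v -0.309 0.556 2.864
v -0.341 0.768 2.552
v 1.114 -0.115 2.881
v 1.975 -0.389 3.055
v 1.226 1.235 4.459
v 2.026 -0.059 2.768
v 1.867 0.259 2.508
v 1.536 0.491 2.332
v 1.109 0.584 2.283
v 0.683 0.517 2.371
v 0.355 0.305 2.575
v 0.202 -0.003 2.85
v 0.257 -0.337 3.131
v 0.509 -0.62 3.356
v 0.9 -0.787 3.471
v 1.34 -0.801 3.452
v 1.728 -0.657 3.301
f 2 1 4
f 2 4 3
f 4 1 5
f 4 5 3
f 5 1 6
f 5 6 3
f 6 1 7
f 6 7 3
f 7 1 8
f 7 8 3
f 8 1 9
f 8 9 3
f 9 1 10
f 9 10 3
f 10 1 11
f 10 11 3
f 11 1 12
f 11 12 3
f 12 1 13
f 12 13 3
f 13 1 14
f 13 14 3
f 14 1 15
f 14 15 3
f 15 1 16
f 15 16 3
f 16 1 2
f 16 2 3
f 18 17 20
f 18 20 19
f 20 17 21
f 20 21 19
f 21 17 22
f 21 22 19
f 22 17 23
f 22 23 19
f 23 17 24
f 23 24 19
f 24 17 25
f 24 25 19
f 25 17 26
f 25 26 19
f 26 17 27
f 26 27 19
f 27 17 28
f 27 28 19
f 28 17 29
f 28 29 19
f 29 17 30
f 29 30 19
f 30 17 31
f 30 31 19
f 31 17 18
f 31 18 19



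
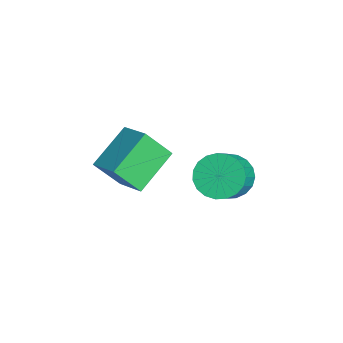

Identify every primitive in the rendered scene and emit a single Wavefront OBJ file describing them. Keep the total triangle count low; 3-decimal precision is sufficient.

v -0.806 -2.003 2.518
v -0.967 -3.003 3.757
v 0.465 -1.414 3.159
v 0.304 -2.414 4.398
v 0.356 -3.426 1.522
v 0.195 -4.426 2.761
v 1.627 -2.837 2.163
v 1.466 -3.837 3.402
v -0.575 1.044 0.265
v 0.09 0.767 -0.499
v 1.4 0.078 0.891
v 0.735 0.356 1.655
v 0.215 1.177 -0.414
v 1.525 0.488 0.976
v 0.203 1.564 -0.211
v 1.513 0.875 1.178
v 0.057 1.86 0.074
v 1.367 1.171 1.463
v -0.198 2.016 0.392
v 1.112 1.327 1.781
v -0.518 2.004 0.688
v 0.791 1.315 2.077
v -0.849 1.826 0.911
v 0.461 1.137 2.3
v -1.132 1.513 1.022
v 0.178 0.824 2.412
v -1.318 1.118 1.003
v -0.009 0.429 2.392
v -1.377 0.711 0.856
v -0.067 0.022 2.245
v -1.296 0.362 0.607
v 0.014 -0.327 1.996
v -1.091 0.131 0.299
v 0.219 -0.558 1.688
v -0.797 0.057 -0.015
v 0.513 -0.632 1.374
v -0.464 0.155 -0.281
v 0.846 -0.534 1.109
v -0.15 0.406 -0.452
v 1.16 -0.283 0.938
f 2 4 1
f 5 2 1
f 1 4 3
f 3 5 1
f 2 8 4
f 6 2 5
f 6 8 2
f 4 8 3
f 7 5 3
f 3 8 7
f 7 6 5
f 8 6 7
f 10 9 13
f 10 13 11
f 11 13 14
f 11 14 12
f 13 9 15
f 13 15 14
f 14 15 16
f 14 16 12
f 15 9 17
f 15 17 16
f 16 17 18
f 16 18 12
f 17 9 19
f 17 19 18
f 18 19 20
f 18 20 12
f 19 9 21
f 19 21 20
f 20 21 22
f 20 22 12
f 21 9 23
f 21 23 22
f 22 23 24
f 22 24 12
f 23 9 25
f 23 25 24
f 24 25 26
f 24 26 12
f 25 9 27
f 25 27 26
f 26 27 28
f 26 28 12
f 27 9 29
f 27 29 28
f 28 29 30
f 28 30 12
f 29 9 31
f 29 31 30
f 30 31 32
f 30 32 12
f 31 9 33
f 31 33 32
f 32 33 34
f 32 34 12
f 33 9 35
f 33 35 34
f 34 35 36
f 34 36 12
f 35 9 37
f 35 37 36
f 36 37 38
f 36 38 12
f 37 9 39
f 37 39 38
f 38 39 40
f 38 40 12
f 39 9 10
f 39 10 40
f 40 10 11
f 40 11 12



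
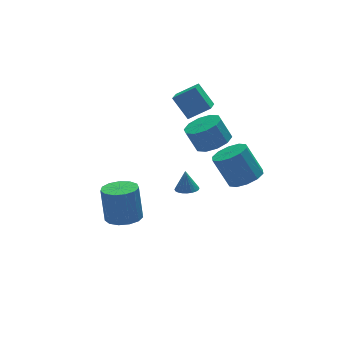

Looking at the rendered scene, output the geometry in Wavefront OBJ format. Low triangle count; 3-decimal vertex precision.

v 1.153 3.158 2.104
v 2.333 2.778 2.876
v 0.618 4.048 3.361
v 1.798 3.668 4.132
v 1.862 4.312 1.588
v 3.042 3.932 2.359
v 1.327 5.202 2.844
v 2.507 4.822 3.616
v -1.564 -3.026 1.331
v -1.122 -2.586 1.243
v -1.556 -2.794 2.529
v -1.327 -2.453 1.219
v -1.568 -2.407 1.212
v -1.809 -2.455 1.223
v -2.012 -2.59 1.25
v -2.148 -2.792 1.29
v -2.194 -3.029 1.336
v -2.145 -3.265 1.381
v -2.007 -3.465 1.419
v -1.802 -3.598 1.443
v -1.56 -3.644 1.45
v -1.319 -3.596 1.439
v -1.116 -3.461 1.412
v -0.981 -3.259 1.372
v -0.934 -3.022 1.326
v -0.984 -2.786 1.281
v 1.257 -0.003 2.226
v 2.257 0.171 2.564
v 1.763 0.538 3.833
v 0.763 0.363 3.494
v 2.025 0.737 2.311
v 1.531 1.103 3.58
v 1.5 1.019 2.025
v 1.006 1.386 3.294
v 0.882 0.911 1.815
v 0.388 1.278 3.084
v 0.407 0.454 1.763
v -0.086 0.821 3.032
v 0.257 -0.178 1.887
v -0.237 0.189 3.156
v 0.489 -0.743 2.14
v -0.005 -0.377 3.409
v 1.014 -1.026 2.426
v 0.52 -0.659 3.695
v 1.632 -0.918 2.636
v 1.138 -0.551 3.905
v 2.106 -0.461 2.688
v 1.613 -0.094 3.957
v -3.313 1.357 -3.449
v -2.41 0.877 -3.329
v -2.463 1.302 -1.212
v -3.367 1.783 -1.331
v -2.286 1.433 -3.438
v -2.339 1.859 -1.321
v -2.488 1.966 -3.55
v -2.542 2.391 -1.433
v -2.953 2.305 -3.63
v -3.006 2.73 -1.513
v -3.531 2.343 -3.652
v -3.584 2.769 -1.535
v -4.041 2.069 -3.61
v -4.094 2.494 -1.493
v -4.319 1.568 -3.516
v -4.372 1.994 -1.399
v -4.279 1.001 -3.401
v -4.332 1.426 -1.284
v -3.931 0.547 -3.301
v -3.985 0.972 -1.184
v -3.388 0.35 -3.248
v -3.441 0.775 -1.131
v -2.821 0.473 -3.258
v -2.874 0.898 -1.141
v 2.311 -1.819 0.275
v 3.047 -2.345 0.769
v 2.384 -1.646 2.499
v 1.649 -1.121 2.005
v 3.279 -1.769 0.625
v 2.616 -1.071 2.355
v 3.141 -1.213 0.348
v 2.478 -0.514 2.078
v 2.686 -0.889 0.043
v 2.024 -0.19 1.773
v 2.088 -0.92 -0.174
v 1.426 -0.221 1.556
v 1.576 -1.294 -0.219
v 0.913 -0.595 1.511
v 1.344 -1.869 -0.075
v 0.681 -1.171 1.655
v 1.482 -2.426 0.202
v 0.819 -1.727 1.932
v 1.936 -2.75 0.507
v 1.274 -2.051 2.237
v 2.534 -2.719 0.724
v 1.872 -2.02 2.454
f 2 4 1
f 5 2 1
f 1 4 3
f 3 5 1
f 2 8 4
f 6 2 5
f 6 8 2
f 4 8 3
f 7 5 3
f 3 8 7
f 7 6 5
f 8 6 7
f 10 9 12
f 10 12 11
f 12 9 13
f 12 13 11
f 13 9 14
f 13 14 11
f 14 9 15
f 14 15 11
f 15 9 16
f 15 16 11
f 16 9 17
f 16 17 11
f 17 9 18
f 17 18 11
f 18 9 19
f 18 19 11
f 19 9 20
f 19 20 11
f 20 9 21
f 20 21 11
f 21 9 22
f 21 22 11
f 22 9 23
f 22 23 11
f 23 9 24
f 23 24 11
f 24 9 25
f 24 25 11
f 25 9 26
f 25 26 11
f 26 9 10
f 26 10 11
f 28 27 31
f 28 31 29
f 29 31 32
f 29 32 30
f 31 27 33
f 31 33 32
f 32 33 34
f 32 34 30
f 33 27 35
f 33 35 34
f 34 35 36
f 34 36 30
f 35 27 37
f 35 37 36
f 36 37 38
f 36 38 30
f 37 27 39
f 37 39 38
f 38 39 40
f 38 40 30
f 39 27 41
f 39 41 40
f 40 41 42
f 40 42 30
f 41 27 43
f 41 43 42
f 42 43 44
f 42 44 30
f 43 27 45
f 43 45 44
f 44 45 46
f 44 46 30
f 45 27 47
f 45 47 46
f 46 47 48
f 46 48 30
f 47 27 28
f 47 28 48
f 48 28 29
f 48 29 30
f 50 49 53
f 50 53 51
f 51 53 54
f 51 54 52
f 53 49 55
f 53 55 54
f 54 55 56
f 54 56 52
f 55 49 57
f 55 57 56
f 56 57 58
f 56 58 52
f 57 49 59
f 57 59 58
f 58 59 60
f 58 60 52
f 59 49 61
f 59 61 60
f 60 61 62
f 60 62 52
f 61 49 63
f 61 63 62
f 62 63 64
f 62 64 52
f 63 49 65
f 63 65 64
f 64 65 66
f 64 66 52
f 65 49 67
f 65 67 66
f 66 67 68
f 66 68 52
f 67 49 69
f 67 69 68
f 68 69 70
f 68 70 52
f 69 49 71
f 69 71 70
f 70 71 72
f 70 72 52
f 71 49 50
f 71 50 72
f 72 50 51
f 72 51 52
f 74 73 77
f 74 77 75
f 75 77 78
f 75 78 76
f 77 73 79
f 77 79 78
f 78 79 80
f 78 80 76
f 79 73 81
f 79 81 80
f 80 81 82
f 80 82 76
f 81 73 83
f 81 83 82
f 82 83 84
f 82 84 76
f 83 73 85
f 83 85 84
f 84 85 86
f 84 86 76
f 85 73 87
f 85 87 86
f 86 87 88
f 86 88 76
f 87 73 89
f 87 89 88
f 88 89 90
f 88 90 76
f 89 73 91
f 89 91 90
f 90 91 92
f 90 92 76
f 91 73 93
f 91 93 92
f 92 93 94
f 92 94 76
f 93 73 74
f 93 74 94
f 94 74 75
f 94 75 76



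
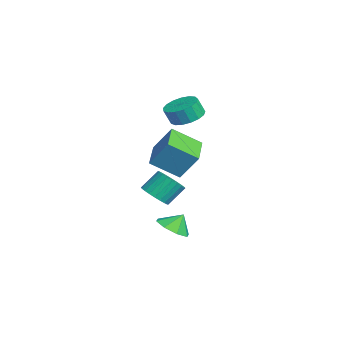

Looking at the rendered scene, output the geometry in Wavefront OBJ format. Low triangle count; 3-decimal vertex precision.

v -2.175 1.245 -3.401
v -1.405 0.894 -2.868
v -1.735 1.904 -1.726
v -2.505 2.255 -2.259
v -1.233 1.179 -3.071
v -1.563 2.189 -1.929
v -1.205 1.475 -3.324
v -1.535 2.485 -2.182
v -1.324 1.736 -3.589
v -1.654 2.745 -2.447
v -1.573 1.921 -3.825
v -1.903 2.931 -2.683
v -1.913 2.004 -3.997
v -2.243 3.014 -2.855
v -2.294 1.972 -4.078
v -2.624 2.982 -2.936
v -2.656 1.828 -4.056
v -2.986 2.838 -2.913
v -2.945 1.596 -3.934
v -3.275 2.606 -2.792
v -3.117 1.311 -3.731
v -3.447 2.321 -2.589
v -3.145 1.015 -3.478
v -3.475 2.025 -2.336
v -3.026 0.755 -3.213
v -3.356 1.764 -2.071
v -2.777 0.569 -2.977
v -3.107 1.579 -1.835
v -2.437 0.486 -2.805
v -2.767 1.496 -1.663
v -2.056 0.518 -2.724
v -2.386 1.528 -1.582
v -1.694 0.662 -2.747
v -2.024 1.672 -1.604
v 2.329 1.887 -3.823
v 3.168 1.359 -3.368
v 2.211 2.513 -2.877
v 3.408 2.039 -3.788
v 3.017 2.63 -4.228
v 2.223 2.786 -4.43
v 1.491 2.415 -4.277
v 1.251 1.735 -3.858
v 1.642 1.144 -3.418
v 2.436 0.989 -3.215
v -0.676 3.003 3.409
v 0.282 2.629 3.199
v 0.335 2.203 4.201
v -0.624 2.577 4.411
v 0.37 3.086 3.389
v 0.423 2.66 4.391
v 0.218 3.524 3.584
v 0.271 3.098 4.585
v -0.138 3.843 3.738
v -0.085 3.416 4.74
v -0.618 3.969 3.817
v -0.565 3.543 4.819
v -1.112 3.874 3.803
v -1.059 3.448 4.804
v -1.505 3.579 3.698
v -1.452 3.153 4.7
v -1.709 3.153 3.527
v -1.656 2.727 4.529
v -1.676 2.692 3.329
v -1.623 2.266 4.331
v -1.414 2.303 3.15
v -1.361 1.876 4.152
v -0.983 2.073 3.03
v -0.931 1.647 4.032
v -0.482 2.057 2.996
v -0.429 1.631 3.998
v -0.026 2.258 3.058
v 0.027 1.832 4.06
v 2.584 0.834 2.474
v 3.016 1.795 4.007
v 2.715 2.457 1.42
v 3.146 3.418 2.953
v 4.574 0.462 2.147
v 5.005 1.423 3.68
v 4.704 2.085 1.093
v 5.136 3.046 2.626
f 2 1 5
f 2 5 3
f 3 5 6
f 3 6 4
f 5 1 7
f 5 7 6
f 6 7 8
f 6 8 4
f 7 1 9
f 7 9 8
f 8 9 10
f 8 10 4
f 9 1 11
f 9 11 10
f 10 11 12
f 10 12 4
f 11 1 13
f 11 13 12
f 12 13 14
f 12 14 4
f 13 1 15
f 13 15 14
f 14 15 16
f 14 16 4
f 15 1 17
f 15 17 16
f 16 17 18
f 16 18 4
f 17 1 19
f 17 19 18
f 18 19 20
f 18 20 4
f 19 1 21
f 19 21 20
f 20 21 22
f 20 22 4
f 21 1 23
f 21 23 22
f 22 23 24
f 22 24 4
f 23 1 25
f 23 25 24
f 24 25 26
f 24 26 4
f 25 1 27
f 25 27 26
f 26 27 28
f 26 28 4
f 27 1 29
f 27 29 28
f 28 29 30
f 28 30 4
f 29 1 31
f 29 31 30
f 30 31 32
f 30 32 4
f 31 1 33
f 31 33 32
f 32 33 34
f 32 34 4
f 33 1 2
f 33 2 34
f 34 2 3
f 34 3 4
f 36 35 38
f 36 38 37
f 38 35 39
f 38 39 37
f 39 35 40
f 39 40 37
f 40 35 41
f 40 41 37
f 41 35 42
f 41 42 37
f 42 35 43
f 42 43 37
f 43 35 44
f 43 44 37
f 44 35 36
f 44 36 37
f 46 45 49
f 46 49 47
f 47 49 50
f 47 50 48
f 49 45 51
f 49 51 50
f 50 51 52
f 50 52 48
f 51 45 53
f 51 53 52
f 52 53 54
f 52 54 48
f 53 45 55
f 53 55 54
f 54 55 56
f 54 56 48
f 55 45 57
f 55 57 56
f 56 57 58
f 56 58 48
f 57 45 59
f 57 59 58
f 58 59 60
f 58 60 48
f 59 45 61
f 59 61 60
f 60 61 62
f 60 62 48
f 61 45 63
f 61 63 62
f 62 63 64
f 62 64 48
f 63 45 65
f 63 65 64
f 64 65 66
f 64 66 48
f 65 45 67
f 65 67 66
f 66 67 68
f 66 68 48
f 67 45 69
f 67 69 68
f 68 69 70
f 68 70 48
f 69 45 71
f 69 71 70
f 70 71 72
f 70 72 48
f 71 45 46
f 71 46 72
f 72 46 47
f 72 47 48
f 74 76 73
f 77 74 73
f 73 76 75
f 75 77 73
f 74 80 76
f 78 74 77
f 78 80 74
f 76 80 75
f 79 77 75
f 75 80 79
f 79 78 77
f 80 78 79



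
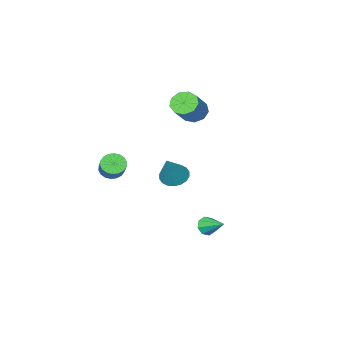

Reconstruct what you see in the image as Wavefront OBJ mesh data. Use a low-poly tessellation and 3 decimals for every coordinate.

v 0.158 -0.22 0.939
v 0.54 0.29 0.525
v 1.042 0.34 2.441
v 0.266 0.463 0.622
v -0.03 0.5 0.782
v -0.288 0.395 0.973
v -0.458 0.168 1.158
v -0.506 -0.136 1.299
v -0.422 -0.456 1.369
v -0.224 -0.729 1.354
v 0.05 -0.902 1.256
v 0.346 -0.939 1.096
v 0.604 -0.834 0.905
v 0.774 -0.607 0.721
v 0.822 -0.303 0.579
v 0.738 0.017 0.509
v 3.009 -1.414 1.792
v 3.291 -1.098 1.312
v 3.754 -0.271 2.128
v 3.471 -0.586 2.608
v 3.036 -0.973 1.329
v 3.499 -0.145 2.145
v 2.776 -0.934 1.438
v 3.238 -0.107 2.253
v 2.562 -0.991 1.617
v 3.024 -0.164 2.432
v 2.436 -1.131 1.831
v 2.898 -0.304 2.646
v 2.424 -1.327 2.037
v 2.886 -0.5 2.852
v 2.527 -1.541 2.194
v 2.99 -0.714 3.01
v 2.726 -1.729 2.272
v 3.189 -0.902 3.088
v 2.981 -1.855 2.255
v 3.444 -1.027 3.071
v 3.242 -1.893 2.147
v 3.704 -1.066 2.962
v 3.456 -1.836 1.968
v 3.918 -1.009 2.783
v 3.582 -1.696 1.754
v 4.044 -0.869 2.569
v 3.594 -1.5 1.548
v 4.056 -0.673 2.363
v 3.49 -1.286 1.39
v 3.953 -0.459 2.206
v 0.128 2.331 -1.475
v 0.574 2.526 -1.772
v 0.032 3.509 -0.845
v 0.194 2.602 -1.972
v -0.225 2.519 -1.881
v -0.437 2.326 -1.552
v -0.317 2.135 -1.178
v 0.063 2.06 -0.978
v 0.481 2.142 -1.069
v 0.693 2.336 -1.398
v -3.49 -3.387 3.139
v -3.178 -2.96 2.58
v -2.038 -2.325 3.701
v -2.35 -2.753 4.261
v -3.562 -2.691 2.819
v -2.423 -2.056 3.94
v -3.913 -2.748 3.208
v -2.774 -2.113 4.329
v -4.066 -3.104 3.565
v -2.926 -2.469 4.686
v -3.949 -3.593 3.722
v -2.809 -2.958 4.844
v -3.617 -3.985 3.608
v -2.478 -3.351 4.729
v -3.226 -4.098 3.274
v -2.086 -3.463 4.395
v -2.958 -3.878 2.877
v -1.818 -3.244 3.998
v -2.939 -3.429 2.603
v -1.799 -2.794 3.724
f 2 1 4
f 2 4 3
f 4 1 5
f 4 5 3
f 5 1 6
f 5 6 3
f 6 1 7
f 6 7 3
f 7 1 8
f 7 8 3
f 8 1 9
f 8 9 3
f 9 1 10
f 9 10 3
f 10 1 11
f 10 11 3
f 11 1 12
f 11 12 3
f 12 1 13
f 12 13 3
f 13 1 14
f 13 14 3
f 14 1 15
f 14 15 3
f 15 1 16
f 15 16 3
f 16 1 2
f 16 2 3
f 18 17 21
f 18 21 19
f 19 21 22
f 19 22 20
f 21 17 23
f 21 23 22
f 22 23 24
f 22 24 20
f 23 17 25
f 23 25 24
f 24 25 26
f 24 26 20
f 25 17 27
f 25 27 26
f 26 27 28
f 26 28 20
f 27 17 29
f 27 29 28
f 28 29 30
f 28 30 20
f 29 17 31
f 29 31 30
f 30 31 32
f 30 32 20
f 31 17 33
f 31 33 32
f 32 33 34
f 32 34 20
f 33 17 35
f 33 35 34
f 34 35 36
f 34 36 20
f 35 17 37
f 35 37 36
f 36 37 38
f 36 38 20
f 37 17 39
f 37 39 38
f 38 39 40
f 38 40 20
f 39 17 41
f 39 41 40
f 40 41 42
f 40 42 20
f 41 17 43
f 41 43 42
f 42 43 44
f 42 44 20
f 43 17 45
f 43 45 44
f 44 45 46
f 44 46 20
f 45 17 18
f 45 18 46
f 46 18 19
f 46 19 20
f 48 47 50
f 48 50 49
f 50 47 51
f 50 51 49
f 51 47 52
f 51 52 49
f 52 47 53
f 52 53 49
f 53 47 54
f 53 54 49
f 54 47 55
f 54 55 49
f 55 47 56
f 55 56 49
f 56 47 48
f 56 48 49
f 58 57 61
f 58 61 59
f 59 61 62
f 59 62 60
f 61 57 63
f 61 63 62
f 62 63 64
f 62 64 60
f 63 57 65
f 63 65 64
f 64 65 66
f 64 66 60
f 65 57 67
f 65 67 66
f 66 67 68
f 66 68 60
f 67 57 69
f 67 69 68
f 68 69 70
f 68 70 60
f 69 57 71
f 69 71 70
f 70 71 72
f 70 72 60
f 71 57 73
f 71 73 72
f 72 73 74
f 72 74 60
f 73 57 75
f 73 75 74
f 74 75 76
f 74 76 60
f 75 57 58
f 75 58 76
f 76 58 59
f 76 59 60



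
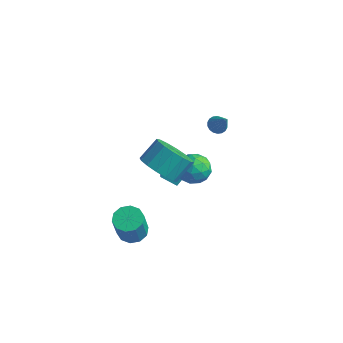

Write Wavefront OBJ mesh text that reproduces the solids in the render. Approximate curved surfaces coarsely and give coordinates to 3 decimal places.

v -1.679 0.685 -1.038
v -1.009 -0.123 -0.522
v -1.478 1.369 -0.227
v -0.808 0.56 0.289
v -0.912 1.02 -1.509
v -0.242 0.211 -0.993
v -0.711 1.703 -0.698
v -0.041 0.895 -0.182
v 1.867 0.037 1.468
v 2.162 -0.376 2.204
v 0.598 -0.644 1.596
v 0.893 -1.057 2.332
v 0.737 -0.177 2.345
v 1.522 0.244 2.266
v 1.238 -1.264 1.534
v 2.023 -0.843 1.455
v 1.774 -1.18 2.245
v 1.464 -0.508 2.746
v 1.296 -0.512 1.054
v 0.986 0.16 1.555
v 2.126 -0.11 1.825
v 0.634 -0.91 1.975
v 0.542 -0.393 1.983
v 0.716 -0.635 2.416
v 1.75 0.254 1.861
v 1.923 0.012 2.294
v 1.085 0.129 2.377
v 0.837 -1.032 1.506
v 1.01 -1.274 1.939
v 2.044 -0.385 1.384
v 2.218 -0.627 1.817
v 1.675 -1.149 1.423
v 2.072 -0.825 2.281
v 1.325 -1.225 2.357
v 1.528 -1.347 1.888
v 1.989 -1.1 1.841
v 1.889 -0.43 2.576
v 1.143 -0.83 2.651
v 1.052 -0.313 2.659
v 1.513 -0.065 2.612
v 1.661 -0.902 2.6
v 1.617 -0.19 1.149
v 0.871 -0.59 1.224
v 1.247 -0.955 1.188
v 1.708 -0.707 1.141
v 1.435 0.205 1.443
v 0.688 -0.195 1.519
v 0.771 0.08 1.959
v 1.232 0.327 1.912
v 1.099 -0.118 1.2
v -0.115 -3.199 -1.805
v 0.395 -2.648 -1.684
v 0.685 -3.271 -0.074
v 0.175 -3.821 -0.195
v -0.025 -2.489 -1.546
v 0.265 -3.112 0.063
v -0.479 -2.601 -1.508
v -0.19 -3.224 0.102
v -0.795 -2.941 -1.583
v -0.505 -3.564 0.027
v -0.85 -3.38 -1.742
v -0.561 -4.003 -0.133
v -0.625 -3.749 -1.926
v -0.335 -4.372 -0.316
v -0.205 -3.908 -2.063
v 0.085 -4.531 -0.454
v 0.25 -3.796 -2.102
v 0.539 -4.419 -0.492
v 0.565 -3.456 -2.027
v 0.855 -4.079 -0.417
v 0.621 -3.017 -1.867
v 0.91 -3.64 -0.258
v 0.086 2.837 2.081
v 0.506 2.934 1.79
v 0.874 2.603 3.139
v 0.454 3.142 1.875
v 0.328 3.291 2.001
v 0.155 3.349 2.143
v -0.032 3.306 2.272
v -0.195 3.17 2.364
v -0.303 2.968 2.399
v -0.334 2.741 2.372
v -0.281 2.532 2.286
v -0.156 2.384 2.16
v 0.018 2.326 2.019
v 0.204 2.369 1.889
v 0.368 2.504 1.797
v 0.476 2.706 1.762
v 1.168 -2.8 3.384
v 2.105 -2.597 2.931
v 2.309 -1.638 3.784
v 1.372 -1.84 4.236
v 1.746 -2.281 2.662
v 1.95 -1.322 3.515
v 1.232 -2.104 2.586
v 1.436 -1.145 3.439
v 0.701 -2.114 2.724
v 0.905 -1.154 3.577
v 0.295 -2.307 3.038
v 0.499 -1.348 3.891
v 0.123 -2.632 3.446
v 0.327 -1.673 4.298
v 0.231 -3.002 3.836
v 0.435 -2.043 4.689
v 0.59 -3.318 4.105
v 0.794 -2.359 4.958
v 1.104 -3.495 4.181
v 1.308 -2.536 5.034
v 1.635 -3.486 4.043
v 1.839 -2.526 4.896
v 2.041 -3.292 3.729
v 2.245 -2.333 4.582
v 2.213 -2.967 3.322
v 2.417 -2.008 4.174
f 2 4 1
f 5 2 1
f 1 4 3
f 3 5 1
f 2 8 4
f 6 2 5
f 6 8 2
f 4 8 3
f 7 5 3
f 3 8 7
f 7 6 5
f 8 6 7
f 9 46 25
f 46 20 49
f 25 49 14
f 46 49 25
f 9 25 21
f 25 14 26
f 21 26 10
f 25 26 21
f 9 21 30
f 21 10 31
f 30 31 16
f 21 31 30
f 9 30 42
f 30 16 45
f 42 45 19
f 30 45 42
f 9 42 46
f 42 19 50
f 46 50 20
f 42 50 46
f 10 26 37
f 26 14 40
f 37 40 18
f 26 40 37
f 14 49 27
f 49 20 48
f 27 48 13
f 49 48 27
f 20 50 47
f 50 19 43
f 47 43 11
f 50 43 47
f 19 45 44
f 45 16 32
f 44 32 15
f 45 32 44
f 16 31 36
f 31 10 33
f 36 33 17
f 31 33 36
f 12 38 24
f 38 18 39
f 24 39 13
f 38 39 24
f 12 24 22
f 24 13 23
f 22 23 11
f 24 23 22
f 12 22 29
f 22 11 28
f 29 28 15
f 22 28 29
f 12 29 34
f 29 15 35
f 34 35 17
f 29 35 34
f 12 34 38
f 34 17 41
f 38 41 18
f 34 41 38
f 13 39 27
f 39 18 40
f 27 40 14
f 39 40 27
f 11 23 47
f 23 13 48
f 47 48 20
f 23 48 47
f 15 28 44
f 28 11 43
f 44 43 19
f 28 43 44
f 17 35 36
f 35 15 32
f 36 32 16
f 35 32 36
f 18 41 37
f 41 17 33
f 37 33 10
f 41 33 37
f 52 51 55
f 52 55 53
f 53 55 56
f 53 56 54
f 55 51 57
f 55 57 56
f 56 57 58
f 56 58 54
f 57 51 59
f 57 59 58
f 58 59 60
f 58 60 54
f 59 51 61
f 59 61 60
f 60 61 62
f 60 62 54
f 61 51 63
f 61 63 62
f 62 63 64
f 62 64 54
f 63 51 65
f 63 65 64
f 64 65 66
f 64 66 54
f 65 51 67
f 65 67 66
f 66 67 68
f 66 68 54
f 67 51 69
f 67 69 68
f 68 69 70
f 68 70 54
f 69 51 71
f 69 71 70
f 70 71 72
f 70 72 54
f 71 51 52
f 71 52 72
f 72 52 53
f 72 53 54
f 74 73 76
f 74 76 75
f 76 73 77
f 76 77 75
f 77 73 78
f 77 78 75
f 78 73 79
f 78 79 75
f 79 73 80
f 79 80 75
f 80 73 81
f 80 81 75
f 81 73 82
f 81 82 75
f 82 73 83
f 82 83 75
f 83 73 84
f 83 84 75
f 84 73 85
f 84 85 75
f 85 73 86
f 85 86 75
f 86 73 87
f 86 87 75
f 87 73 88
f 87 88 75
f 88 73 74
f 88 74 75
f 90 89 93
f 90 93 91
f 91 93 94
f 91 94 92
f 93 89 95
f 93 95 94
f 94 95 96
f 94 96 92
f 95 89 97
f 95 97 96
f 96 97 98
f 96 98 92
f 97 89 99
f 97 99 98
f 98 99 100
f 98 100 92
f 99 89 101
f 99 101 100
f 100 101 102
f 100 102 92
f 101 89 103
f 101 103 102
f 102 103 104
f 102 104 92
f 103 89 105
f 103 105 104
f 104 105 106
f 104 106 92
f 105 89 107
f 105 107 106
f 106 107 108
f 106 108 92
f 107 89 109
f 107 109 108
f 108 109 110
f 108 110 92
f 109 89 111
f 109 111 110
f 110 111 112
f 110 112 92
f 111 89 113
f 111 113 112
f 112 113 114
f 112 114 92
f 113 89 90
f 113 90 114
f 114 90 91
f 114 91 92

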